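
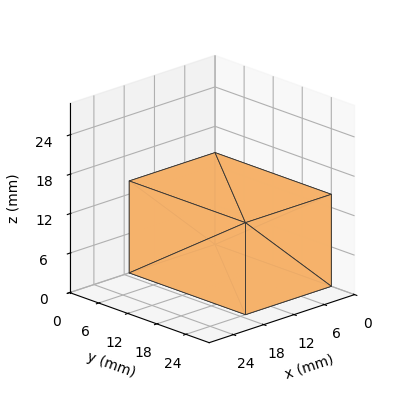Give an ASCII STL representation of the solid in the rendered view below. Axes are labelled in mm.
Reading the render: the shape is a rectangular box, roughly 17 × 24 mm footprint and 14 mm tall (dimensions read to the nearest mm from the axis ticks). For the STL, each face is triangulated and given an outward normal.

solid part
  facet normal 0.0000 0.0000 -1.0000
    outer loop
      vertex 17.0 24.0 0.0
      vertex 17.0 0.0 0.0
      vertex 0.0 0.0 0.0
    endloop
  endfacet
  facet normal 0.0000 0.0000 -1.0000
    outer loop
      vertex 0.0 24.0 0.0
      vertex 17.0 24.0 0.0
      vertex 0.0 0.0 0.0
    endloop
  endfacet
  facet normal 0.0000 0.0000 1.0000
    outer loop
      vertex 0.0 0.0 14.0
      vertex 17.0 0.0 14.0
      vertex 17.0 24.0 14.0
    endloop
  endfacet
  facet normal 0.0000 0.0000 1.0000
    outer loop
      vertex 0.0 0.0 14.0
      vertex 17.0 24.0 14.0
      vertex 0.0 24.0 14.0
    endloop
  endfacet
  facet normal 0.0000 -1.0000 0.0000
    outer loop
      vertex 0.0 0.0 0.0
      vertex 17.0 0.0 0.0
      vertex 17.0 0.0 14.0
    endloop
  endfacet
  facet normal 0.0000 -1.0000 0.0000
    outer loop
      vertex 0.0 0.0 0.0
      vertex 17.0 0.0 14.0
      vertex 0.0 0.0 14.0
    endloop
  endfacet
  facet normal 0.0000 1.0000 0.0000
    outer loop
      vertex 17.0 24.0 14.0
      vertex 17.0 24.0 0.0
      vertex 0.0 24.0 0.0
    endloop
  endfacet
  facet normal 0.0000 1.0000 0.0000
    outer loop
      vertex 0.0 24.0 14.0
      vertex 17.0 24.0 14.0
      vertex 0.0 24.0 0.0
    endloop
  endfacet
  facet normal -1.0000 0.0000 0.0000
    outer loop
      vertex 0.0 24.0 14.0
      vertex 0.0 24.0 0.0
      vertex 0.0 0.0 0.0
    endloop
  endfacet
  facet normal -1.0000 0.0000 0.0000
    outer loop
      vertex 0.0 0.0 14.0
      vertex 0.0 24.0 14.0
      vertex 0.0 0.0 0.0
    endloop
  endfacet
  facet normal 1.0000 0.0000 0.0000
    outer loop
      vertex 17.0 0.0 0.0
      vertex 17.0 24.0 0.0
      vertex 17.0 24.0 14.0
    endloop
  endfacet
  facet normal 1.0000 0.0000 0.0000
    outer loop
      vertex 17.0 0.0 0.0
      vertex 17.0 24.0 14.0
      vertex 17.0 0.0 14.0
    endloop
  endfacet
endsolid part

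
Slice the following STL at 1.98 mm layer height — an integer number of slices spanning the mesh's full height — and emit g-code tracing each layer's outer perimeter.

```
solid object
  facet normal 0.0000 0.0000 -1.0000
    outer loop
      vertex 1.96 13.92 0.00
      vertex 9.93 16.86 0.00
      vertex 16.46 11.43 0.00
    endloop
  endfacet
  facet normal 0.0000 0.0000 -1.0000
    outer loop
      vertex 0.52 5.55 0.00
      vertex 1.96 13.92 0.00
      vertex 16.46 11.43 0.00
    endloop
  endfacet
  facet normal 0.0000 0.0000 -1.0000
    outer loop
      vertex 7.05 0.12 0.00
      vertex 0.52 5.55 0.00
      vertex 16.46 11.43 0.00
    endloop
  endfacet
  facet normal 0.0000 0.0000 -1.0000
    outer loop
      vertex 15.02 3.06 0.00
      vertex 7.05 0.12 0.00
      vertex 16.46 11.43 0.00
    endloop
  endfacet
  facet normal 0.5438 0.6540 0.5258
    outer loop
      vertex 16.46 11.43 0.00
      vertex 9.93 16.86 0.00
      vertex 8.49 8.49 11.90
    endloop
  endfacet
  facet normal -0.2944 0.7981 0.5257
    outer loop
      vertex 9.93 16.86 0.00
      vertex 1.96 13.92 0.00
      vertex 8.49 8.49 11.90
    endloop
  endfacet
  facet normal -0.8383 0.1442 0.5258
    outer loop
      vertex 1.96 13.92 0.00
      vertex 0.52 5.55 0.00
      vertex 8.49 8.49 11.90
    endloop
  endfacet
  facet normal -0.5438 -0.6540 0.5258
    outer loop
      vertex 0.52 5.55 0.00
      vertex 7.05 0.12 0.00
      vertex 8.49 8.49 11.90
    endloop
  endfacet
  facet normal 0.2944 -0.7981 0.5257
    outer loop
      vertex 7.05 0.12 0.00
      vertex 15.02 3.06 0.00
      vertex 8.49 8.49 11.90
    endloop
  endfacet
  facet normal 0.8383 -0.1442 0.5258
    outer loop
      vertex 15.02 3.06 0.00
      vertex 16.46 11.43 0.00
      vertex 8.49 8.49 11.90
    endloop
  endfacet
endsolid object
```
; perimeter-only toolpath
G21 ; units = mm
G90 ; absolute positioning
G28 ; home
; layer 1
G0 Z1.98
G0 X15.13 Y10.94
G1 X9.69 Y15.46
G1 X3.05 Y13.01
G1 X1.85 Y6.04
G1 X7.29 Y1.51
G1 X13.93 Y3.96
G1 X15.13 Y10.94
; layer 2
G0 Z3.97
G0 X13.80 Y10.45
G1 X9.45 Y14.07
G1 X4.14 Y12.11
G1 X3.18 Y6.53
G1 X7.53 Y2.91
G1 X12.84 Y4.87
G1 X13.80 Y10.45
; layer 3
G0 Z5.95
G0 X12.48 Y9.96
G1 X9.21 Y12.68
G1 X5.22 Y11.21
G1 X4.50 Y7.02
G1 X7.77 Y4.30
G1 X11.75 Y5.78
G1 X12.48 Y9.96
; layer 4
G0 Z7.93
G0 X11.15 Y9.47
G1 X8.97 Y11.28
G1 X6.31 Y10.30
G1 X5.83 Y7.51
G1 X8.01 Y5.70
G1 X10.67 Y6.68
G1 X11.15 Y9.47
; layer 5
G0 Z9.92
G0 X9.82 Y8.98
G1 X8.73 Y9.88
G1 X7.40 Y9.39
G1 X7.16 Y8.00
G1 X8.25 Y7.09
G1 X9.58 Y7.58
G1 X9.82 Y8.98
M2 ; end

The solid is a regular 6-sided pyramid, base circumscribed radius ≈ 8.49 mm, apex at z ≈ 11.9 mm. Slicing at Δz = 1.98 mm — 6 equal slices spanning the solid's height, so layer i sits at z = i·h/6 — gives 5 non-empty perimeters. Each is a 6-segment closed polygon; G0 lifts to the layer z and rapids to the start vertex, then G1 traces the edges. The cross-section shrinks linearly with z (the slice at the apex is degenerate and omitted).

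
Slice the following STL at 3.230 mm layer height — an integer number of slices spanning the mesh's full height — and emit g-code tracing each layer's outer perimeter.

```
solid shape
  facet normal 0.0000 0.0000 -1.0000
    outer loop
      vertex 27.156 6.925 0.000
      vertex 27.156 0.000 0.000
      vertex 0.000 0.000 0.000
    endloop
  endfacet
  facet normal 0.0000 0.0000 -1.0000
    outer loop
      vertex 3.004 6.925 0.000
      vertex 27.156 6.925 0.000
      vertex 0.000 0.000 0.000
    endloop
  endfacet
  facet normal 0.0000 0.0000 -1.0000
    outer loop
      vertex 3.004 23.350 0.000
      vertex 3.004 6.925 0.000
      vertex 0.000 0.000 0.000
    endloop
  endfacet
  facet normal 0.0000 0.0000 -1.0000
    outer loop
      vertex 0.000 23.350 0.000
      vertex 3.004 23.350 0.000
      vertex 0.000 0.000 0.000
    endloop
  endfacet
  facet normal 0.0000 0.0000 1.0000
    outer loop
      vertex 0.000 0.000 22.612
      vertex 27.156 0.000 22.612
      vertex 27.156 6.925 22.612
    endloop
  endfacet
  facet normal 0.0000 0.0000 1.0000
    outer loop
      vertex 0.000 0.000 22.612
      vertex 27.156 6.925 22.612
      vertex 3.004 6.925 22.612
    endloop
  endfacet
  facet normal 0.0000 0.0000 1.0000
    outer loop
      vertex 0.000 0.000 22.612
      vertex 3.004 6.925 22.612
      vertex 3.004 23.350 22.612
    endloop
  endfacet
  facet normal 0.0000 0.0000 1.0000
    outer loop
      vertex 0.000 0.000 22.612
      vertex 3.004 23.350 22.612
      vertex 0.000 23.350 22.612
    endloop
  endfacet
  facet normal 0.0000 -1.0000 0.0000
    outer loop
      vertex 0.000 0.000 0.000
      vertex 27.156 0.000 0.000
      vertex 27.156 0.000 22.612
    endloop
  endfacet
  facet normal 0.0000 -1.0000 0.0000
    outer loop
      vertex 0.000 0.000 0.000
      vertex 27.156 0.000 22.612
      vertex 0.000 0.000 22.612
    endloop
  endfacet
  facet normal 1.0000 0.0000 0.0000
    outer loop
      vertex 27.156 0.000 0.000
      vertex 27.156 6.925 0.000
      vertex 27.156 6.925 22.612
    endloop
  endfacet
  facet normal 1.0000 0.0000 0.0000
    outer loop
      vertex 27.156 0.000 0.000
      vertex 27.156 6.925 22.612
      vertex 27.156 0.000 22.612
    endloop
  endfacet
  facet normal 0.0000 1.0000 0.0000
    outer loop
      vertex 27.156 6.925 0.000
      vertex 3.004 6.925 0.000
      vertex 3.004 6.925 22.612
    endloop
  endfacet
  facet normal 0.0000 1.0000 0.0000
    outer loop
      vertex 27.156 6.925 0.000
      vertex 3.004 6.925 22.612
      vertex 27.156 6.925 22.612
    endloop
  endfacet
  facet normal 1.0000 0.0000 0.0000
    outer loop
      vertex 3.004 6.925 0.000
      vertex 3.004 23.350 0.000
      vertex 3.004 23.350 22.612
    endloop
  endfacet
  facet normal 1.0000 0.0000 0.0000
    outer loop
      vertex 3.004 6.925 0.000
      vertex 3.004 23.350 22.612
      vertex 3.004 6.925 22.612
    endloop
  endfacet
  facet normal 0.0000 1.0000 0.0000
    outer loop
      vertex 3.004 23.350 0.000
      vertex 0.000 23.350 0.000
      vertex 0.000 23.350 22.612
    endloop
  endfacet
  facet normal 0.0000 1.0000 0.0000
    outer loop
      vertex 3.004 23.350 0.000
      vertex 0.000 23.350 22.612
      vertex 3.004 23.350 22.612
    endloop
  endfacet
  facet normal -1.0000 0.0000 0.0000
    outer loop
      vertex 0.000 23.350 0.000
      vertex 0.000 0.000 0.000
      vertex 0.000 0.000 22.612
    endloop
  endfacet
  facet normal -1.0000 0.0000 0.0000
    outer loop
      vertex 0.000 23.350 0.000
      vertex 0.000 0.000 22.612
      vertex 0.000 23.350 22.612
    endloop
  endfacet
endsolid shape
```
; perimeter-only toolpath
G21 ; units = mm
G90 ; absolute positioning
G28 ; home
; layer 1
G0 Z3.230
G0 X0.000 Y0.000
G1 X27.156 Y0.000
G1 X27.156 Y6.925
G1 X3.004 Y6.925
G1 X3.004 Y23.350
G1 X0.000 Y23.350
G1 X0.000 Y0.000
; layer 2
G0 Z6.461
G0 X0.000 Y0.000
G1 X27.156 Y0.000
G1 X27.156 Y6.925
G1 X3.004 Y6.925
G1 X3.004 Y23.350
G1 X0.000 Y23.350
G1 X0.000 Y0.000
; layer 3
G0 Z9.691
G0 X0.000 Y0.000
G1 X27.156 Y0.000
G1 X27.156 Y6.925
G1 X3.004 Y6.925
G1 X3.004 Y23.350
G1 X0.000 Y23.350
G1 X0.000 Y0.000
; layer 4
G0 Z12.921
G0 X0.000 Y0.000
G1 X27.156 Y0.000
G1 X27.156 Y6.925
G1 X3.004 Y6.925
G1 X3.004 Y23.350
G1 X0.000 Y23.350
G1 X0.000 Y0.000
; layer 5
G0 Z16.151
G0 X0.000 Y0.000
G1 X27.156 Y0.000
G1 X27.156 Y6.925
G1 X3.004 Y6.925
G1 X3.004 Y23.350
G1 X0.000 Y23.350
G1 X0.000 Y0.000
; layer 6
G0 Z19.382
G0 X0.000 Y0.000
G1 X27.156 Y0.000
G1 X27.156 Y6.925
G1 X3.004 Y6.925
G1 X3.004 Y23.350
G1 X0.000 Y23.350
G1 X0.000 Y0.000
; layer 7
G0 Z22.612
G0 X0.000 Y0.000
G1 X27.156 Y0.000
G1 X27.156 Y6.925
G1 X3.004 Y6.925
G1 X3.004 Y23.350
G1 X0.000 Y23.350
G1 X0.000 Y0.000
M2 ; end

The solid is an L-shaped prism: outer 27.2 × 23.4 mm, arm thicknesses ≈ 6.92 mm (horizontal) and 3 mm (vertical), extruded 22.6 mm in z. Slicing at Δz = 3.230 mm — 7 equal slices spanning the solid's height, so layer i sits at z = i·h/7 — gives 7 non-empty perimeters. Each is a 6-segment closed polygon; G0 lifts to the layer z and rapids to the start vertex, then G1 traces the edges.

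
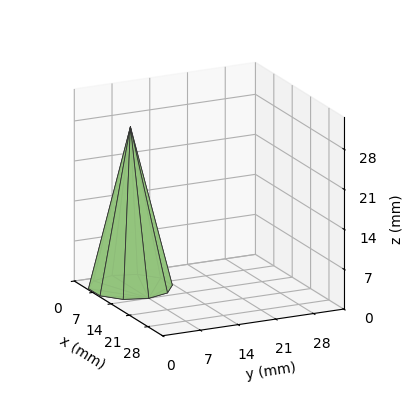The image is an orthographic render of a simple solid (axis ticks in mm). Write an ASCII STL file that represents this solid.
Reading the render: the shape is a regular 10-sided pyramid, base circumscribed radius ≈ 7 mm, apex at z ≈ 28 mm (dimensions read to the nearest mm from the axis ticks). For the STL, each face is triangulated and given an outward normal.

solid part
  facet normal 0.0000 0.0000 -1.0000
    outer loop
      vertex 9.2 13.7 0.0
      vertex 12.7 11.1 0.0
      vertex 14.0 7.0 0.0
    endloop
  endfacet
  facet normal 0.0000 0.0000 -1.0000
    outer loop
      vertex 4.8 13.7 0.0
      vertex 9.2 13.7 0.0
      vertex 14.0 7.0 0.0
    endloop
  endfacet
  facet normal 0.0000 0.0000 -1.0000
    outer loop
      vertex 1.3 11.1 0.0
      vertex 4.8 13.7 0.0
      vertex 14.0 7.0 0.0
    endloop
  endfacet
  facet normal 0.0000 0.0000 -1.0000
    outer loop
      vertex 0.0 7.0 0.0
      vertex 1.3 11.1 0.0
      vertex 14.0 7.0 0.0
    endloop
  endfacet
  facet normal 0.0000 0.0000 -1.0000
    outer loop
      vertex 1.3 2.9 0.0
      vertex 0.0 7.0 0.0
      vertex 14.0 7.0 0.0
    endloop
  endfacet
  facet normal 0.0000 0.0000 -1.0000
    outer loop
      vertex 4.8 0.3 0.0
      vertex 1.3 2.9 0.0
      vertex 14.0 7.0 0.0
    endloop
  endfacet
  facet normal 0.0000 0.0000 -1.0000
    outer loop
      vertex 9.2 0.3 0.0
      vertex 4.8 0.3 0.0
      vertex 14.0 7.0 0.0
    endloop
  endfacet
  facet normal 0.0000 0.0000 -1.0000
    outer loop
      vertex 12.7 2.9 0.0
      vertex 9.2 0.3 0.0
      vertex 14.0 7.0 0.0
    endloop
  endfacet
  facet normal 0.9273 0.2940 0.2318
    outer loop
      vertex 14.0 7.0 0.0
      vertex 12.7 11.1 0.0
      vertex 7.0 7.0 28.0
    endloop
  endfacet
  facet normal 0.5800 0.7808 0.2324
    outer loop
      vertex 12.7 11.1 0.0
      vertex 9.2 13.7 0.0
      vertex 7.0 7.0 28.0
    endloop
  endfacet
  facet normal 0.0000 0.9725 0.2327
    outer loop
      vertex 9.2 13.7 0.0
      vertex 4.8 13.7 0.0
      vertex 7.0 7.0 28.0
    endloop
  endfacet
  facet normal -0.5800 0.7808 0.2324
    outer loop
      vertex 4.8 13.7 0.0
      vertex 1.3 11.1 0.0
      vertex 7.0 7.0 28.0
    endloop
  endfacet
  facet normal -0.9273 0.2940 0.2318
    outer loop
      vertex 1.3 11.1 0.0
      vertex 0.0 7.0 0.0
      vertex 7.0 7.0 28.0
    endloop
  endfacet
  facet normal -0.9273 -0.2940 0.2318
    outer loop
      vertex 0.0 7.0 0.0
      vertex 1.3 2.9 0.0
      vertex 7.0 7.0 28.0
    endloop
  endfacet
  facet normal -0.5800 -0.7808 0.2324
    outer loop
      vertex 1.3 2.9 0.0
      vertex 4.8 0.3 0.0
      vertex 7.0 7.0 28.0
    endloop
  endfacet
  facet normal 0.0000 -0.9725 0.2327
    outer loop
      vertex 4.8 0.3 0.0
      vertex 9.2 0.3 0.0
      vertex 7.0 7.0 28.0
    endloop
  endfacet
  facet normal 0.5800 -0.7808 0.2324
    outer loop
      vertex 9.2 0.3 0.0
      vertex 12.7 2.9 0.0
      vertex 7.0 7.0 28.0
    endloop
  endfacet
  facet normal 0.9273 -0.2940 0.2318
    outer loop
      vertex 12.7 2.9 0.0
      vertex 14.0 7.0 0.0
      vertex 7.0 7.0 28.0
    endloop
  endfacet
endsolid part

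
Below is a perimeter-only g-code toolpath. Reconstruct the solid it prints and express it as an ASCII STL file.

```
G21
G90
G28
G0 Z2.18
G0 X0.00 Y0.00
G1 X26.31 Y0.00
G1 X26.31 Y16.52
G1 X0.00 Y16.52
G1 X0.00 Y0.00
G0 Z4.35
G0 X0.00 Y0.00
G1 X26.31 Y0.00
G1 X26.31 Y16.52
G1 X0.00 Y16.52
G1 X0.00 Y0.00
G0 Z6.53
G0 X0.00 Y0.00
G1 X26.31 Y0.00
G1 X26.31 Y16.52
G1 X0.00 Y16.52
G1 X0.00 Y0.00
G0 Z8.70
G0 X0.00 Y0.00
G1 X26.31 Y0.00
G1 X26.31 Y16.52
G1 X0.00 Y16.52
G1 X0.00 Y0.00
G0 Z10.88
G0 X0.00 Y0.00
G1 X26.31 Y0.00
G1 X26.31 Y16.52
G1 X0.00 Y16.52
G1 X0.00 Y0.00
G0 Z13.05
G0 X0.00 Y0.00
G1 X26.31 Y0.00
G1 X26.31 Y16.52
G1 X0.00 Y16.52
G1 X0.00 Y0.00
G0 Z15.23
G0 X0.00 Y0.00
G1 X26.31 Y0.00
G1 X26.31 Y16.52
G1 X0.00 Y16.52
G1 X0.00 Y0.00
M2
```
solid part
  facet normal 0.0000 0.0000 -1.0000
    outer loop
      vertex 26.31 16.52 0.00
      vertex 26.31 0.00 0.00
      vertex 0.00 0.00 0.00
    endloop
  endfacet
  facet normal 0.0000 0.0000 -1.0000
    outer loop
      vertex 0.00 16.52 0.00
      vertex 26.31 16.52 0.00
      vertex 0.00 0.00 0.00
    endloop
  endfacet
  facet normal 0.0000 0.0000 1.0000
    outer loop
      vertex 0.00 0.00 15.23
      vertex 26.31 0.00 15.23
      vertex 26.31 16.52 15.23
    endloop
  endfacet
  facet normal 0.0000 0.0000 1.0000
    outer loop
      vertex 0.00 0.00 15.23
      vertex 26.31 16.52 15.23
      vertex 0.00 16.52 15.23
    endloop
  endfacet
  facet normal 0.0000 -1.0000 0.0000
    outer loop
      vertex 0.00 0.00 0.00
      vertex 26.31 0.00 0.00
      vertex 26.31 0.00 15.23
    endloop
  endfacet
  facet normal 0.0000 -1.0000 0.0000
    outer loop
      vertex 0.00 0.00 0.00
      vertex 26.31 0.00 15.23
      vertex 0.00 0.00 15.23
    endloop
  endfacet
  facet normal 0.0000 1.0000 0.0000
    outer loop
      vertex 26.31 16.52 15.23
      vertex 26.31 16.52 0.00
      vertex 0.00 16.52 0.00
    endloop
  endfacet
  facet normal 0.0000 1.0000 0.0000
    outer loop
      vertex 0.00 16.52 15.23
      vertex 26.31 16.52 15.23
      vertex 0.00 16.52 0.00
    endloop
  endfacet
  facet normal -1.0000 0.0000 0.0000
    outer loop
      vertex 0.00 16.52 15.23
      vertex 0.00 16.52 0.00
      vertex 0.00 0.00 0.00
    endloop
  endfacet
  facet normal -1.0000 0.0000 0.0000
    outer loop
      vertex 0.00 0.00 15.23
      vertex 0.00 16.52 15.23
      vertex 0.00 0.00 0.00
    endloop
  endfacet
  facet normal 1.0000 0.0000 0.0000
    outer loop
      vertex 26.31 0.00 0.00
      vertex 26.31 16.52 0.00
      vertex 26.31 16.52 15.23
    endloop
  endfacet
  facet normal 1.0000 0.0000 0.0000
    outer loop
      vertex 26.31 0.00 0.00
      vertex 26.31 16.52 15.23
      vertex 26.31 0.00 15.23
    endloop
  endfacet
endsolid part

The G0 Z moves step by Δz≈2.18 mm. Every layer's G1 loop is the same polygon, so the solid is a straight extrusion of it from z=0 to z≈15.2. Closing with flat bottom and top caps and triangulating gives 12 facets — a rectangular box, roughly 26.3 × 16.5 mm footprint and 15.2 mm tall.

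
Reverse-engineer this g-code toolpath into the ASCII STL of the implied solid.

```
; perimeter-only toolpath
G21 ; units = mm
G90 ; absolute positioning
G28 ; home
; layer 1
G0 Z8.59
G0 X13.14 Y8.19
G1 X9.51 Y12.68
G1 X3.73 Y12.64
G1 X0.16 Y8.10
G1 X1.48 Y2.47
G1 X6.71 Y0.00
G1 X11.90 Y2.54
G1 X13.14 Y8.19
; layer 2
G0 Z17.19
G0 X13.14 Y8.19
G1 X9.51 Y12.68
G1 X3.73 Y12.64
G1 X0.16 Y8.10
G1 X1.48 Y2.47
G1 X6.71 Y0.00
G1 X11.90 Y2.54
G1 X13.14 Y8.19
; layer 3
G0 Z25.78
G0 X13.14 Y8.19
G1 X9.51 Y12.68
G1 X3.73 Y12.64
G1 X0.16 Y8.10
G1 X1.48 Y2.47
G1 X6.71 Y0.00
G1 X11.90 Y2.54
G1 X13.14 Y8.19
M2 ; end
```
solid part
  facet normal 0.0000 0.0000 -1.0000
    outer loop
      vertex 3.73 12.64 0.00
      vertex 9.51 12.68 0.00
      vertex 13.14 8.19 0.00
    endloop
  endfacet
  facet normal 0.0000 0.0000 -1.0000
    outer loop
      vertex 0.16 8.10 0.00
      vertex 3.73 12.64 0.00
      vertex 13.14 8.19 0.00
    endloop
  endfacet
  facet normal 0.0000 0.0000 -1.0000
    outer loop
      vertex 1.48 2.47 0.00
      vertex 0.16 8.10 0.00
      vertex 13.14 8.19 0.00
    endloop
  endfacet
  facet normal 0.0000 0.0000 -1.0000
    outer loop
      vertex 6.71 0.00 0.00
      vertex 1.48 2.47 0.00
      vertex 13.14 8.19 0.00
    endloop
  endfacet
  facet normal 0.0000 0.0000 -1.0000
    outer loop
      vertex 11.90 2.54 0.00
      vertex 6.71 0.00 0.00
      vertex 13.14 8.19 0.00
    endloop
  endfacet
  facet normal 0.0000 0.0000 1.0000
    outer loop
      vertex 13.14 8.19 25.78
      vertex 9.51 12.68 25.78
      vertex 3.73 12.64 25.78
    endloop
  endfacet
  facet normal 0.0000 0.0000 1.0000
    outer loop
      vertex 13.14 8.19 25.78
      vertex 3.73 12.64 25.78
      vertex 0.16 8.10 25.78
    endloop
  endfacet
  facet normal 0.0000 0.0000 1.0000
    outer loop
      vertex 13.14 8.19 25.78
      vertex 0.16 8.10 25.78
      vertex 1.48 2.47 25.78
    endloop
  endfacet
  facet normal 0.0000 0.0000 1.0000
    outer loop
      vertex 13.14 8.19 25.78
      vertex 1.48 2.47 25.78
      vertex 6.71 0.00 25.78
    endloop
  endfacet
  facet normal 0.0000 0.0000 1.0000
    outer loop
      vertex 13.14 8.19 25.78
      vertex 6.71 0.00 25.78
      vertex 11.90 2.54 25.78
    endloop
  endfacet
  facet normal 0.7776 0.6287 0.0000
    outer loop
      vertex 13.14 8.19 0.00
      vertex 9.51 12.68 0.00
      vertex 9.51 12.68 25.78
    endloop
  endfacet
  facet normal 0.7776 0.6287 0.0000
    outer loop
      vertex 13.14 8.19 0.00
      vertex 9.51 12.68 25.78
      vertex 13.14 8.19 25.78
    endloop
  endfacet
  facet normal -0.0069 1.0000 0.0000
    outer loop
      vertex 9.51 12.68 0.00
      vertex 3.73 12.64 0.00
      vertex 3.73 12.64 25.78
    endloop
  endfacet
  facet normal -0.0069 1.0000 0.0000
    outer loop
      vertex 9.51 12.68 0.00
      vertex 3.73 12.64 25.78
      vertex 9.51 12.68 25.78
    endloop
  endfacet
  facet normal -0.7861 0.6181 0.0000
    outer loop
      vertex 3.73 12.64 0.00
      vertex 0.16 8.10 0.00
      vertex 0.16 8.10 25.78
    endloop
  endfacet
  facet normal -0.7861 0.6181 0.0000
    outer loop
      vertex 3.73 12.64 0.00
      vertex 0.16 8.10 25.78
      vertex 3.73 12.64 25.78
    endloop
  endfacet
  facet normal -0.9736 -0.2283 0.0000
    outer loop
      vertex 0.16 8.10 0.00
      vertex 1.48 2.47 0.00
      vertex 1.48 2.47 25.78
    endloop
  endfacet
  facet normal -0.9736 -0.2283 0.0000
    outer loop
      vertex 0.16 8.10 0.00
      vertex 1.48 2.47 25.78
      vertex 0.16 8.10 25.78
    endloop
  endfacet
  facet normal -0.4270 -0.9042 0.0000
    outer loop
      vertex 1.48 2.47 0.00
      vertex 6.71 0.00 0.00
      vertex 6.71 0.00 25.78
    endloop
  endfacet
  facet normal -0.4270 -0.9042 0.0000
    outer loop
      vertex 1.48 2.47 0.00
      vertex 6.71 0.00 25.78
      vertex 1.48 2.47 25.78
    endloop
  endfacet
  facet normal 0.4396 -0.8982 0.0000
    outer loop
      vertex 6.71 0.00 0.00
      vertex 11.90 2.54 0.00
      vertex 11.90 2.54 25.78
    endloop
  endfacet
  facet normal 0.4396 -0.8982 0.0000
    outer loop
      vertex 6.71 0.00 0.00
      vertex 11.90 2.54 25.78
      vertex 6.71 0.00 25.78
    endloop
  endfacet
  facet normal 0.9768 -0.2144 0.0000
    outer loop
      vertex 11.90 2.54 0.00
      vertex 13.14 8.19 0.00
      vertex 13.14 8.19 25.78
    endloop
  endfacet
  facet normal 0.9768 -0.2144 0.0000
    outer loop
      vertex 11.90 2.54 0.00
      vertex 13.14 8.19 25.78
      vertex 11.90 2.54 25.78
    endloop
  endfacet
endsolid part

The G0 Z moves step by Δz≈8.59 mm. Every layer's G1 loop is the same polygon, so the solid is a straight extrusion of it from z=0 to z≈25.8. Closing with flat bottom and top caps and triangulating gives 24 facets — a regular 7-sided prism (a cylinder approximated with 7 flat sides), circumscribed radius ≈ 6.66 mm, height ≈ 25.8 mm.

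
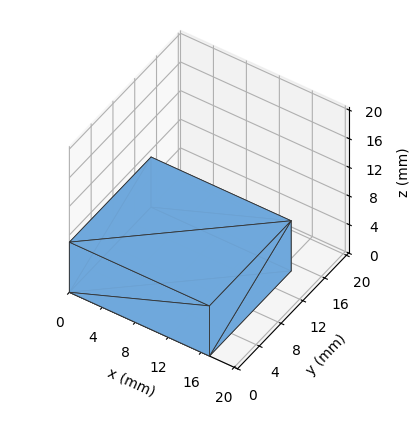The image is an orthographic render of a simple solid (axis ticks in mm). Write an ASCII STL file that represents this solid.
Reading the render: the shape is a rectangular box, roughly 17 × 15 mm footprint and 7 mm tall (dimensions read to the nearest mm from the axis ticks). For the STL, each face is triangulated and given an outward normal.

solid part
  facet normal 0.0000 0.0000 -1.0000
    outer loop
      vertex 17.000 15.000 0.000
      vertex 17.000 0.000 0.000
      vertex 0.000 0.000 0.000
    endloop
  endfacet
  facet normal 0.0000 0.0000 -1.0000
    outer loop
      vertex 0.000 15.000 0.000
      vertex 17.000 15.000 0.000
      vertex 0.000 0.000 0.000
    endloop
  endfacet
  facet normal 0.0000 0.0000 1.0000
    outer loop
      vertex 0.000 0.000 7.000
      vertex 17.000 0.000 7.000
      vertex 17.000 15.000 7.000
    endloop
  endfacet
  facet normal 0.0000 0.0000 1.0000
    outer loop
      vertex 0.000 0.000 7.000
      vertex 17.000 15.000 7.000
      vertex 0.000 15.000 7.000
    endloop
  endfacet
  facet normal 0.0000 -1.0000 0.0000
    outer loop
      vertex 0.000 0.000 0.000
      vertex 17.000 0.000 0.000
      vertex 17.000 0.000 7.000
    endloop
  endfacet
  facet normal 0.0000 -1.0000 0.0000
    outer loop
      vertex 0.000 0.000 0.000
      vertex 17.000 0.000 7.000
      vertex 0.000 0.000 7.000
    endloop
  endfacet
  facet normal 0.0000 1.0000 0.0000
    outer loop
      vertex 17.000 15.000 7.000
      vertex 17.000 15.000 0.000
      vertex 0.000 15.000 0.000
    endloop
  endfacet
  facet normal 0.0000 1.0000 0.0000
    outer loop
      vertex 0.000 15.000 7.000
      vertex 17.000 15.000 7.000
      vertex 0.000 15.000 0.000
    endloop
  endfacet
  facet normal -1.0000 0.0000 0.0000
    outer loop
      vertex 0.000 15.000 7.000
      vertex 0.000 15.000 0.000
      vertex 0.000 0.000 0.000
    endloop
  endfacet
  facet normal -1.0000 0.0000 0.0000
    outer loop
      vertex 0.000 0.000 7.000
      vertex 0.000 15.000 7.000
      vertex 0.000 0.000 0.000
    endloop
  endfacet
  facet normal 1.0000 0.0000 0.0000
    outer loop
      vertex 17.000 0.000 0.000
      vertex 17.000 15.000 0.000
      vertex 17.000 15.000 7.000
    endloop
  endfacet
  facet normal 1.0000 0.0000 0.0000
    outer loop
      vertex 17.000 0.000 0.000
      vertex 17.000 15.000 7.000
      vertex 17.000 0.000 7.000
    endloop
  endfacet
endsolid part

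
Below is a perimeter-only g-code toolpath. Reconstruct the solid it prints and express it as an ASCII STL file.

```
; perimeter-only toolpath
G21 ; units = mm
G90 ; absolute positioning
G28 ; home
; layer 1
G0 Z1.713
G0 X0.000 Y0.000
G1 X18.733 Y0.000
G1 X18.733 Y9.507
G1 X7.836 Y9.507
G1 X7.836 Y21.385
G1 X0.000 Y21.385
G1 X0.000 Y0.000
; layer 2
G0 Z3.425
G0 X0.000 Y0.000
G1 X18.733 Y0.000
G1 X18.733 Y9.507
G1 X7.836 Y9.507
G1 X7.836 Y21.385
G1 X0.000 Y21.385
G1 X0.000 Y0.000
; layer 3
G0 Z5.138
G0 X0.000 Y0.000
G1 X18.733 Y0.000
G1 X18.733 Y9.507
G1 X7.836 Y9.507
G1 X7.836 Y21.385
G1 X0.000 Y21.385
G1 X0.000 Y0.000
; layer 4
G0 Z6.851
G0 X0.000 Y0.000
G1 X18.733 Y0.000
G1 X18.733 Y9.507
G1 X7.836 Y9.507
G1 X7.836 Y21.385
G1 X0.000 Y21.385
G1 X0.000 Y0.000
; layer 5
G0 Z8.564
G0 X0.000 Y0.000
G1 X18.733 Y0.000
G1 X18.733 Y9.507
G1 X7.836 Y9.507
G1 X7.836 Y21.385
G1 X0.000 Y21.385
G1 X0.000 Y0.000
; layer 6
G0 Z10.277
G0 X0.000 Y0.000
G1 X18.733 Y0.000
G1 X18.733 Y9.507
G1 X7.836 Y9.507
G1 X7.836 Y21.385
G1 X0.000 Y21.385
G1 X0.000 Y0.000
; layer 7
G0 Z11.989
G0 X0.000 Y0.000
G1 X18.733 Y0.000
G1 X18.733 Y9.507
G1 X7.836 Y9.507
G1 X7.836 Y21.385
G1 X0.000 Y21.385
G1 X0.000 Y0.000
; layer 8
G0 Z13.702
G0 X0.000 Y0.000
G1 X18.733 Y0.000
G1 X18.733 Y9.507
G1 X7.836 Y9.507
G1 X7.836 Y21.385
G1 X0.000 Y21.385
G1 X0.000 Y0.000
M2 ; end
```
solid part
  facet normal 0.0000 0.0000 -1.0000
    outer loop
      vertex 18.733 9.507 0.000
      vertex 18.733 0.000 0.000
      vertex 0.000 0.000 0.000
    endloop
  endfacet
  facet normal 0.0000 0.0000 -1.0000
    outer loop
      vertex 7.836 9.507 0.000
      vertex 18.733 9.507 0.000
      vertex 0.000 0.000 0.000
    endloop
  endfacet
  facet normal 0.0000 0.0000 -1.0000
    outer loop
      vertex 7.836 21.385 0.000
      vertex 7.836 9.507 0.000
      vertex 0.000 0.000 0.000
    endloop
  endfacet
  facet normal 0.0000 0.0000 -1.0000
    outer loop
      vertex 0.000 21.385 0.000
      vertex 7.836 21.385 0.000
      vertex 0.000 0.000 0.000
    endloop
  endfacet
  facet normal 0.0000 0.0000 1.0000
    outer loop
      vertex 0.000 0.000 13.702
      vertex 18.733 0.000 13.702
      vertex 18.733 9.507 13.702
    endloop
  endfacet
  facet normal 0.0000 0.0000 1.0000
    outer loop
      vertex 0.000 0.000 13.702
      vertex 18.733 9.507 13.702
      vertex 7.836 9.507 13.702
    endloop
  endfacet
  facet normal 0.0000 0.0000 1.0000
    outer loop
      vertex 0.000 0.000 13.702
      vertex 7.836 9.507 13.702
      vertex 7.836 21.385 13.702
    endloop
  endfacet
  facet normal 0.0000 0.0000 1.0000
    outer loop
      vertex 0.000 0.000 13.702
      vertex 7.836 21.385 13.702
      vertex 0.000 21.385 13.702
    endloop
  endfacet
  facet normal 0.0000 -1.0000 0.0000
    outer loop
      vertex 0.000 0.000 0.000
      vertex 18.733 0.000 0.000
      vertex 18.733 0.000 13.702
    endloop
  endfacet
  facet normal 0.0000 -1.0000 0.0000
    outer loop
      vertex 0.000 0.000 0.000
      vertex 18.733 0.000 13.702
      vertex 0.000 0.000 13.702
    endloop
  endfacet
  facet normal 1.0000 0.0000 0.0000
    outer loop
      vertex 18.733 0.000 0.000
      vertex 18.733 9.507 0.000
      vertex 18.733 9.507 13.702
    endloop
  endfacet
  facet normal 1.0000 0.0000 0.0000
    outer loop
      vertex 18.733 0.000 0.000
      vertex 18.733 9.507 13.702
      vertex 18.733 0.000 13.702
    endloop
  endfacet
  facet normal 0.0000 1.0000 0.0000
    outer loop
      vertex 18.733 9.507 0.000
      vertex 7.836 9.507 0.000
      vertex 7.836 9.507 13.702
    endloop
  endfacet
  facet normal 0.0000 1.0000 0.0000
    outer loop
      vertex 18.733 9.507 0.000
      vertex 7.836 9.507 13.702
      vertex 18.733 9.507 13.702
    endloop
  endfacet
  facet normal 1.0000 0.0000 0.0000
    outer loop
      vertex 7.836 9.507 0.000
      vertex 7.836 21.385 0.000
      vertex 7.836 21.385 13.702
    endloop
  endfacet
  facet normal 1.0000 0.0000 0.0000
    outer loop
      vertex 7.836 9.507 0.000
      vertex 7.836 21.385 13.702
      vertex 7.836 9.507 13.702
    endloop
  endfacet
  facet normal 0.0000 1.0000 0.0000
    outer loop
      vertex 7.836 21.385 0.000
      vertex 0.000 21.385 0.000
      vertex 0.000 21.385 13.702
    endloop
  endfacet
  facet normal 0.0000 1.0000 0.0000
    outer loop
      vertex 7.836 21.385 0.000
      vertex 0.000 21.385 13.702
      vertex 7.836 21.385 13.702
    endloop
  endfacet
  facet normal -1.0000 0.0000 0.0000
    outer loop
      vertex 0.000 21.385 0.000
      vertex 0.000 0.000 0.000
      vertex 0.000 0.000 13.702
    endloop
  endfacet
  facet normal -1.0000 0.0000 0.0000
    outer loop
      vertex 0.000 21.385 0.000
      vertex 0.000 0.000 13.702
      vertex 0.000 21.385 13.702
    endloop
  endfacet
endsolid part

The G0 Z moves step by Δz≈1.713 mm. Every layer's G1 loop is the same polygon, so the solid is a straight extrusion of it from z=0 to z≈13.7. Closing with flat bottom and top caps and triangulating gives 20 facets — an L-shaped prism: outer 18.7 × 21.4 mm, arm thicknesses ≈ 9.51 mm (horizontal) and 7.84 mm (vertical), extruded 13.7 mm in z.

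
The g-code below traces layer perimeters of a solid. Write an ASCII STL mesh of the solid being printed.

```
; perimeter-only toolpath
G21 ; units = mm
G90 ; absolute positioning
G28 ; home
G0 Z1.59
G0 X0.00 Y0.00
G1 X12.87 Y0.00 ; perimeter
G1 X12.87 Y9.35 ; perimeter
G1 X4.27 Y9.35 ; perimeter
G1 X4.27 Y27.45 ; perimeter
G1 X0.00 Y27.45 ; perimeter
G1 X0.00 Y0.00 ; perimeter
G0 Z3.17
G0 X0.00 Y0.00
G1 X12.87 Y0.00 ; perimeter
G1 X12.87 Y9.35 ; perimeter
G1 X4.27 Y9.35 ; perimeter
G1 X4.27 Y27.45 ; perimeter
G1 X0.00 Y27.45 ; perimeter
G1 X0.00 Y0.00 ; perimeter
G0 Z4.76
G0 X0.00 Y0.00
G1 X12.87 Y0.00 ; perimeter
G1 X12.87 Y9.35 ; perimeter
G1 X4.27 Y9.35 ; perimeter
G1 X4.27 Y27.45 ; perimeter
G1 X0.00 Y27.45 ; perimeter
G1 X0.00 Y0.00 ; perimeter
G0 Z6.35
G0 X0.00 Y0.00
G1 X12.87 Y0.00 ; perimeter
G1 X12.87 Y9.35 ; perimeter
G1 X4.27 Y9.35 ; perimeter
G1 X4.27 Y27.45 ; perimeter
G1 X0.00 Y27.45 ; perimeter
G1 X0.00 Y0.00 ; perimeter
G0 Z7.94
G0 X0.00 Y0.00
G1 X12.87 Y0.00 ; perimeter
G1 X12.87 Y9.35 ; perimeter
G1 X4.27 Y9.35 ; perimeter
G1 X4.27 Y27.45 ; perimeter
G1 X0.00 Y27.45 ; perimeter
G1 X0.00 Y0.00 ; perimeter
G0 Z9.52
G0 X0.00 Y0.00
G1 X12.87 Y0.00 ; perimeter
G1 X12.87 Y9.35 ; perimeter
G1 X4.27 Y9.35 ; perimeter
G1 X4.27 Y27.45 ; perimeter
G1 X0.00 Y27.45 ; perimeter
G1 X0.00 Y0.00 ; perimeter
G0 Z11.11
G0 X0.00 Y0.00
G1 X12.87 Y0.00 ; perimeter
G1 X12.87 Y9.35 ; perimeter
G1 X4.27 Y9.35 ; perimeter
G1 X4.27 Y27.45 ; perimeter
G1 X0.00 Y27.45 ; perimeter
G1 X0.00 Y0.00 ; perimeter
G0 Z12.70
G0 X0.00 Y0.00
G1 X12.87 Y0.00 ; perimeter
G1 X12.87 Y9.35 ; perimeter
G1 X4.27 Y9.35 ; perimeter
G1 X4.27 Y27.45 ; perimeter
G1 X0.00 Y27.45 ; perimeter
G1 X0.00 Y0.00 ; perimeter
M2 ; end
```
solid part
  facet normal 0.0000 0.0000 -1.0000
    outer loop
      vertex 12.87 9.35 0.00
      vertex 12.87 0.00 0.00
      vertex 0.00 0.00 0.00
    endloop
  endfacet
  facet normal 0.0000 0.0000 -1.0000
    outer loop
      vertex 4.27 9.35 0.00
      vertex 12.87 9.35 0.00
      vertex 0.00 0.00 0.00
    endloop
  endfacet
  facet normal 0.0000 0.0000 -1.0000
    outer loop
      vertex 4.27 27.45 0.00
      vertex 4.27 9.35 0.00
      vertex 0.00 0.00 0.00
    endloop
  endfacet
  facet normal 0.0000 0.0000 -1.0000
    outer loop
      vertex 0.00 27.45 0.00
      vertex 4.27 27.45 0.00
      vertex 0.00 0.00 0.00
    endloop
  endfacet
  facet normal 0.0000 0.0000 1.0000
    outer loop
      vertex 0.00 0.00 12.70
      vertex 12.87 0.00 12.70
      vertex 12.87 9.35 12.70
    endloop
  endfacet
  facet normal 0.0000 0.0000 1.0000
    outer loop
      vertex 0.00 0.00 12.70
      vertex 12.87 9.35 12.70
      vertex 4.27 9.35 12.70
    endloop
  endfacet
  facet normal 0.0000 0.0000 1.0000
    outer loop
      vertex 0.00 0.00 12.70
      vertex 4.27 9.35 12.70
      vertex 4.27 27.45 12.70
    endloop
  endfacet
  facet normal 0.0000 0.0000 1.0000
    outer loop
      vertex 0.00 0.00 12.70
      vertex 4.27 27.45 12.70
      vertex 0.00 27.45 12.70
    endloop
  endfacet
  facet normal 0.0000 -1.0000 0.0000
    outer loop
      vertex 0.00 0.00 0.00
      vertex 12.87 0.00 0.00
      vertex 12.87 0.00 12.70
    endloop
  endfacet
  facet normal 0.0000 -1.0000 0.0000
    outer loop
      vertex 0.00 0.00 0.00
      vertex 12.87 0.00 12.70
      vertex 0.00 0.00 12.70
    endloop
  endfacet
  facet normal 1.0000 0.0000 0.0000
    outer loop
      vertex 12.87 0.00 0.00
      vertex 12.87 9.35 0.00
      vertex 12.87 9.35 12.70
    endloop
  endfacet
  facet normal 1.0000 0.0000 0.0000
    outer loop
      vertex 12.87 0.00 0.00
      vertex 12.87 9.35 12.70
      vertex 12.87 0.00 12.70
    endloop
  endfacet
  facet normal 0.0000 1.0000 0.0000
    outer loop
      vertex 12.87 9.35 0.00
      vertex 4.27 9.35 0.00
      vertex 4.27 9.35 12.70
    endloop
  endfacet
  facet normal 0.0000 1.0000 0.0000
    outer loop
      vertex 12.87 9.35 0.00
      vertex 4.27 9.35 12.70
      vertex 12.87 9.35 12.70
    endloop
  endfacet
  facet normal 1.0000 0.0000 0.0000
    outer loop
      vertex 4.27 9.35 0.00
      vertex 4.27 27.45 0.00
      vertex 4.27 27.45 12.70
    endloop
  endfacet
  facet normal 1.0000 0.0000 0.0000
    outer loop
      vertex 4.27 9.35 0.00
      vertex 4.27 27.45 12.70
      vertex 4.27 9.35 12.70
    endloop
  endfacet
  facet normal 0.0000 1.0000 0.0000
    outer loop
      vertex 4.27 27.45 0.00
      vertex 0.00 27.45 0.00
      vertex 0.00 27.45 12.70
    endloop
  endfacet
  facet normal 0.0000 1.0000 0.0000
    outer loop
      vertex 4.27 27.45 0.00
      vertex 0.00 27.45 12.70
      vertex 4.27 27.45 12.70
    endloop
  endfacet
  facet normal -1.0000 0.0000 0.0000
    outer loop
      vertex 0.00 27.45 0.00
      vertex 0.00 0.00 0.00
      vertex 0.00 0.00 12.70
    endloop
  endfacet
  facet normal -1.0000 0.0000 0.0000
    outer loop
      vertex 0.00 27.45 0.00
      vertex 0.00 0.00 12.70
      vertex 0.00 27.45 12.70
    endloop
  endfacet
endsolid part

The G0 Z moves step by Δz≈1.59 mm. Every layer's G1 loop is the same polygon, so the solid is a straight extrusion of it from z=0 to z≈12.7. Closing with flat bottom and top caps and triangulating gives 20 facets — an L-shaped prism: outer 12.9 × 27.4 mm, arm thicknesses ≈ 9.35 mm (horizontal) and 4.27 mm (vertical), extruded 12.7 mm in z.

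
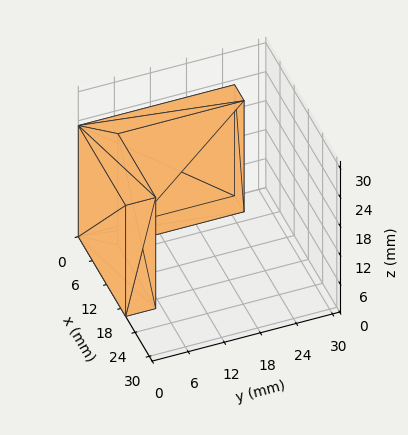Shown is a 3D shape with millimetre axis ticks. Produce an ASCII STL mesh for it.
Reading the render: the shape is an L-shaped prism: outer 20 × 26 mm, arm thicknesses ≈ 5 mm (horizontal) and 4 mm (vertical), extruded 23 mm in z (dimensions read to the nearest mm from the axis ticks). For the STL, each face is triangulated and given an outward normal.

solid part
  facet normal 0.0000 0.0000 -1.0000
    outer loop
      vertex 20.0 5.0 0.0
      vertex 20.0 0.0 0.0
      vertex 0.0 0.0 0.0
    endloop
  endfacet
  facet normal 0.0000 0.0000 -1.0000
    outer loop
      vertex 4.0 5.0 0.0
      vertex 20.0 5.0 0.0
      vertex 0.0 0.0 0.0
    endloop
  endfacet
  facet normal 0.0000 0.0000 -1.0000
    outer loop
      vertex 4.0 26.0 0.0
      vertex 4.0 5.0 0.0
      vertex 0.0 0.0 0.0
    endloop
  endfacet
  facet normal 0.0000 0.0000 -1.0000
    outer loop
      vertex 0.0 26.0 0.0
      vertex 4.0 26.0 0.0
      vertex 0.0 0.0 0.0
    endloop
  endfacet
  facet normal 0.0000 0.0000 1.0000
    outer loop
      vertex 0.0 0.0 23.0
      vertex 20.0 0.0 23.0
      vertex 20.0 5.0 23.0
    endloop
  endfacet
  facet normal 0.0000 0.0000 1.0000
    outer loop
      vertex 0.0 0.0 23.0
      vertex 20.0 5.0 23.0
      vertex 4.0 5.0 23.0
    endloop
  endfacet
  facet normal 0.0000 0.0000 1.0000
    outer loop
      vertex 0.0 0.0 23.0
      vertex 4.0 5.0 23.0
      vertex 4.0 26.0 23.0
    endloop
  endfacet
  facet normal 0.0000 0.0000 1.0000
    outer loop
      vertex 0.0 0.0 23.0
      vertex 4.0 26.0 23.0
      vertex 0.0 26.0 23.0
    endloop
  endfacet
  facet normal 0.0000 -1.0000 0.0000
    outer loop
      vertex 0.0 0.0 0.0
      vertex 20.0 0.0 0.0
      vertex 20.0 0.0 23.0
    endloop
  endfacet
  facet normal 0.0000 -1.0000 0.0000
    outer loop
      vertex 0.0 0.0 0.0
      vertex 20.0 0.0 23.0
      vertex 0.0 0.0 23.0
    endloop
  endfacet
  facet normal 1.0000 0.0000 0.0000
    outer loop
      vertex 20.0 0.0 0.0
      vertex 20.0 5.0 0.0
      vertex 20.0 5.0 23.0
    endloop
  endfacet
  facet normal 1.0000 0.0000 0.0000
    outer loop
      vertex 20.0 0.0 0.0
      vertex 20.0 5.0 23.0
      vertex 20.0 0.0 23.0
    endloop
  endfacet
  facet normal 0.0000 1.0000 0.0000
    outer loop
      vertex 20.0 5.0 0.0
      vertex 4.0 5.0 0.0
      vertex 4.0 5.0 23.0
    endloop
  endfacet
  facet normal 0.0000 1.0000 0.0000
    outer loop
      vertex 20.0 5.0 0.0
      vertex 4.0 5.0 23.0
      vertex 20.0 5.0 23.0
    endloop
  endfacet
  facet normal 1.0000 0.0000 0.0000
    outer loop
      vertex 4.0 5.0 0.0
      vertex 4.0 26.0 0.0
      vertex 4.0 26.0 23.0
    endloop
  endfacet
  facet normal 1.0000 0.0000 0.0000
    outer loop
      vertex 4.0 5.0 0.0
      vertex 4.0 26.0 23.0
      vertex 4.0 5.0 23.0
    endloop
  endfacet
  facet normal 0.0000 1.0000 0.0000
    outer loop
      vertex 4.0 26.0 0.0
      vertex 0.0 26.0 0.0
      vertex 0.0 26.0 23.0
    endloop
  endfacet
  facet normal 0.0000 1.0000 0.0000
    outer loop
      vertex 4.0 26.0 0.0
      vertex 0.0 26.0 23.0
      vertex 4.0 26.0 23.0
    endloop
  endfacet
  facet normal -1.0000 0.0000 0.0000
    outer loop
      vertex 0.0 26.0 0.0
      vertex 0.0 0.0 0.0
      vertex 0.0 0.0 23.0
    endloop
  endfacet
  facet normal -1.0000 0.0000 0.0000
    outer loop
      vertex 0.0 26.0 0.0
      vertex 0.0 0.0 23.0
      vertex 0.0 26.0 23.0
    endloop
  endfacet
endsolid part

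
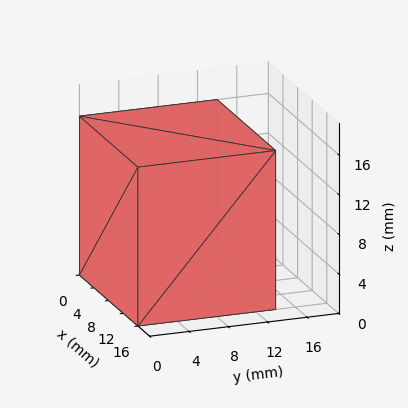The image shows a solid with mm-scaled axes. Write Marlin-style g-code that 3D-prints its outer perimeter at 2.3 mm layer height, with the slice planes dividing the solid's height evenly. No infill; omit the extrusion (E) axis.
Reading the render: the shape is a rectangular box, roughly 16 × 14 mm footprint and 16 mm tall (dimensions read to the nearest mm from the axis ticks). For the g-code, the solid's height is divided into equal slices at the stated Δz and each level perimeter traced with G1 moves after a G0 lift.

; perimeter-only toolpath
G21 ; units = mm
G90 ; absolute positioning
G28 ; home
; layer 1
G0 Z2.3
G0 X0.0 Y0.0
G1 X16.0 Y0.0
G1 X16.0 Y14.0
G1 X0.0 Y14.0
G1 X0.0 Y0.0
; layer 2
G0 Z4.6
G0 X0.0 Y0.0
G1 X16.0 Y0.0
G1 X16.0 Y14.0
G1 X0.0 Y14.0
G1 X0.0 Y0.0
; layer 3
G0 Z6.9
G0 X0.0 Y0.0
G1 X16.0 Y0.0
G1 X16.0 Y14.0
G1 X0.0 Y14.0
G1 X0.0 Y0.0
; layer 4
G0 Z9.1
G0 X0.0 Y0.0
G1 X16.0 Y0.0
G1 X16.0 Y14.0
G1 X0.0 Y14.0
G1 X0.0 Y0.0
; layer 5
G0 Z11.4
G0 X0.0 Y0.0
G1 X16.0 Y0.0
G1 X16.0 Y14.0
G1 X0.0 Y14.0
G1 X0.0 Y0.0
; layer 6
G0 Z13.7
G0 X0.0 Y0.0
G1 X16.0 Y0.0
G1 X16.0 Y14.0
G1 X0.0 Y14.0
G1 X0.0 Y0.0
; layer 7
G0 Z16.0
G0 X0.0 Y0.0
G1 X16.0 Y0.0
G1 X16.0 Y14.0
G1 X0.0 Y14.0
G1 X0.0 Y0.0
M2 ; end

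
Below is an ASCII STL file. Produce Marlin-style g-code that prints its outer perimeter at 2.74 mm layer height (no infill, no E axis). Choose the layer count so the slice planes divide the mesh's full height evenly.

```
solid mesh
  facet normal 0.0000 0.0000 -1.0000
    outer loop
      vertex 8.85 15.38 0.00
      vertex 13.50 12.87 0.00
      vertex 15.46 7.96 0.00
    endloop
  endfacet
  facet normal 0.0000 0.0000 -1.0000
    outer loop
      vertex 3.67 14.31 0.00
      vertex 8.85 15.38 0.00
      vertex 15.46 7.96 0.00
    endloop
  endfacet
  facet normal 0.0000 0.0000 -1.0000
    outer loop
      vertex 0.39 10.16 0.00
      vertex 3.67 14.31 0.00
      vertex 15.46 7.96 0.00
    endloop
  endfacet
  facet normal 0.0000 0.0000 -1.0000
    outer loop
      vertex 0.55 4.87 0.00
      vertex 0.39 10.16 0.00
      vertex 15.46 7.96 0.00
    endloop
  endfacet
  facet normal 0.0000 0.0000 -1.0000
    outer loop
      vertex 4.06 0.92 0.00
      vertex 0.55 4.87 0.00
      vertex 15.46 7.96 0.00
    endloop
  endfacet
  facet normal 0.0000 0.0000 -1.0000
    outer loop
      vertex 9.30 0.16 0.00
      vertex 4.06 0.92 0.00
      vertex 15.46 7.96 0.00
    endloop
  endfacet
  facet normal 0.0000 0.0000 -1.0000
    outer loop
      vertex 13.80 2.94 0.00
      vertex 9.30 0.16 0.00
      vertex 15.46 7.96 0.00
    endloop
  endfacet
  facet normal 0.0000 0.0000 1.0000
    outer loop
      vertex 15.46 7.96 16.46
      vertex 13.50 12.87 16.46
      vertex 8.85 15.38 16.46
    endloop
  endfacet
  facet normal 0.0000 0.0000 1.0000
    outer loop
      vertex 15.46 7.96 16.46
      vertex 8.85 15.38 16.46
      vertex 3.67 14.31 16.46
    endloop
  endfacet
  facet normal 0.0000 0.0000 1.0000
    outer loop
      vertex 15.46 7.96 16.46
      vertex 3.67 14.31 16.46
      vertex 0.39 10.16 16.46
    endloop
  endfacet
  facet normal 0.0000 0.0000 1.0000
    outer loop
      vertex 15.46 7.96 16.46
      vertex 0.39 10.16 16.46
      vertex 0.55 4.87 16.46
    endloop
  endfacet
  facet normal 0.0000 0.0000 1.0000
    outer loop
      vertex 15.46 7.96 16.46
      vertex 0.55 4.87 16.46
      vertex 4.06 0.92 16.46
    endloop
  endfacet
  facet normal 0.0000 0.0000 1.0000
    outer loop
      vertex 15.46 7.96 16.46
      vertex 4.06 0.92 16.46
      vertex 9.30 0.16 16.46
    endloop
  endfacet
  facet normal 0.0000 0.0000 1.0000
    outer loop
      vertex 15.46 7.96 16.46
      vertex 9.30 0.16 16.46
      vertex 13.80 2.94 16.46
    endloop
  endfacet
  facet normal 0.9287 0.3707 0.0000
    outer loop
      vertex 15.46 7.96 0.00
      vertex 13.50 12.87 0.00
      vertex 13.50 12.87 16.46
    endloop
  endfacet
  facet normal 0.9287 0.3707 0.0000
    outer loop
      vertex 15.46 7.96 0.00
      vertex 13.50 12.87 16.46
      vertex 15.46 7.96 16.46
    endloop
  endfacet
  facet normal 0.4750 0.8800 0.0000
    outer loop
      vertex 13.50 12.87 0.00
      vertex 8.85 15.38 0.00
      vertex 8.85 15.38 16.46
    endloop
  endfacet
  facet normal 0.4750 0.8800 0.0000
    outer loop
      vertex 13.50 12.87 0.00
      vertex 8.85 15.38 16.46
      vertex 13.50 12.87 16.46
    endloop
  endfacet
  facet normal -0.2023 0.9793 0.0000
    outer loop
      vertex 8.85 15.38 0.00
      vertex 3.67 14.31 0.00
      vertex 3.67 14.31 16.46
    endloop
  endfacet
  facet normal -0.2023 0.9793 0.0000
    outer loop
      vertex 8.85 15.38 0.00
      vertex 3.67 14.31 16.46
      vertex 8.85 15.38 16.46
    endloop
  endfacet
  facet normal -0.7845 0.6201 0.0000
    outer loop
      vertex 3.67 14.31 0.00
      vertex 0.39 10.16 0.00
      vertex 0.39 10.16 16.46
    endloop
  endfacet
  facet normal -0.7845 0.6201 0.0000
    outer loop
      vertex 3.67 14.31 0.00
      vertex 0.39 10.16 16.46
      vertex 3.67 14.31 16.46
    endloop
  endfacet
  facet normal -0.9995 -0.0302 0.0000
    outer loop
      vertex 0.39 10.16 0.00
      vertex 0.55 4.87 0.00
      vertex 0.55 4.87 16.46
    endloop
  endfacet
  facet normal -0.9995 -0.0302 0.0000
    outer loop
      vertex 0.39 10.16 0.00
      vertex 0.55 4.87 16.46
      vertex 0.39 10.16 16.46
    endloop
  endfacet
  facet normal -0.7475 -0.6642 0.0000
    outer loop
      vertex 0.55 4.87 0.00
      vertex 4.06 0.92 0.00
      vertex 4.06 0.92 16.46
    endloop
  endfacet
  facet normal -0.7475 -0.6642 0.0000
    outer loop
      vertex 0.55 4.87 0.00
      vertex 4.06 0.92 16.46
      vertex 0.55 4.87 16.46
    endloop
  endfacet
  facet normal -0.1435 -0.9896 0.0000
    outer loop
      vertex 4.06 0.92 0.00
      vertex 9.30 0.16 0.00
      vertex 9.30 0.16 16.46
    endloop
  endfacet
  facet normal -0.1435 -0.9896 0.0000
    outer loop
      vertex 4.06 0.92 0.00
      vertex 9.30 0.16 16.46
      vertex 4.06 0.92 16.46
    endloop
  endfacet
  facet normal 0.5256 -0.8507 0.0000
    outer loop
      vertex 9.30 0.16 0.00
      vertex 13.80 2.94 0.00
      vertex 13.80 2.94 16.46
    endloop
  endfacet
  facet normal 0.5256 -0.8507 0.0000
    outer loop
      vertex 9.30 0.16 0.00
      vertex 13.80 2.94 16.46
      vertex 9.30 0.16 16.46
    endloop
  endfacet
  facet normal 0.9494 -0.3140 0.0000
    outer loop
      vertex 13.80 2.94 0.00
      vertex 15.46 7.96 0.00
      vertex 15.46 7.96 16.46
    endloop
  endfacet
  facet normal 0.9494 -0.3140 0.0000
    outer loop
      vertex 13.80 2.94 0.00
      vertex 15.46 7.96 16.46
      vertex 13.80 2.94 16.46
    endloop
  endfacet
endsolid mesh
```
; perimeter-only toolpath
G21 ; units = mm
G90 ; absolute positioning
G28 ; home
; layer 1
G0 Z2.74
G0 X15.46 Y7.96
G1 X13.50 Y12.87
G1 X8.85 Y15.38
G1 X3.67 Y14.31
G1 X0.39 Y10.16
G1 X0.55 Y4.87
G1 X4.06 Y0.92
G1 X9.30 Y0.16
G1 X13.80 Y2.94
G1 X15.46 Y7.96
; layer 2
G0 Z5.49
G0 X15.46 Y7.96
G1 X13.50 Y12.87
G1 X8.85 Y15.38
G1 X3.67 Y14.31
G1 X0.39 Y10.16
G1 X0.55 Y4.87
G1 X4.06 Y0.92
G1 X9.30 Y0.16
G1 X13.80 Y2.94
G1 X15.46 Y7.96
; layer 3
G0 Z8.23
G0 X15.46 Y7.96
G1 X13.50 Y12.87
G1 X8.85 Y15.38
G1 X3.67 Y14.31
G1 X0.39 Y10.16
G1 X0.55 Y4.87
G1 X4.06 Y0.92
G1 X9.30 Y0.16
G1 X13.80 Y2.94
G1 X15.46 Y7.96
; layer 4
G0 Z10.97
G0 X15.46 Y7.96
G1 X13.50 Y12.87
G1 X8.85 Y15.38
G1 X3.67 Y14.31
G1 X0.39 Y10.16
G1 X0.55 Y4.87
G1 X4.06 Y0.92
G1 X9.30 Y0.16
G1 X13.80 Y2.94
G1 X15.46 Y7.96
; layer 5
G0 Z13.72
G0 X15.46 Y7.96
G1 X13.50 Y12.87
G1 X8.85 Y15.38
G1 X3.67 Y14.31
G1 X0.39 Y10.16
G1 X0.55 Y4.87
G1 X4.06 Y0.92
G1 X9.30 Y0.16
G1 X13.80 Y2.94
G1 X15.46 Y7.96
; layer 6
G0 Z16.46
G0 X15.46 Y7.96
G1 X13.50 Y12.87
G1 X8.85 Y15.38
G1 X3.67 Y14.31
G1 X0.39 Y10.16
G1 X0.55 Y4.87
G1 X4.06 Y0.92
G1 X9.30 Y0.16
G1 X13.80 Y2.94
G1 X15.46 Y7.96
M2 ; end

The solid is a regular 9-sided prism (a cylinder approximated with 9 flat sides), circumscribed radius ≈ 7.73 mm, height ≈ 16.5 mm. Slicing at Δz = 2.74 mm — 6 equal slices spanning the solid's height, so layer i sits at z = i·h/6 — gives 6 non-empty perimeters. Each is a 9-segment closed polygon; G0 lifts to the layer z and rapids to the start vertex, then G1 traces the edges.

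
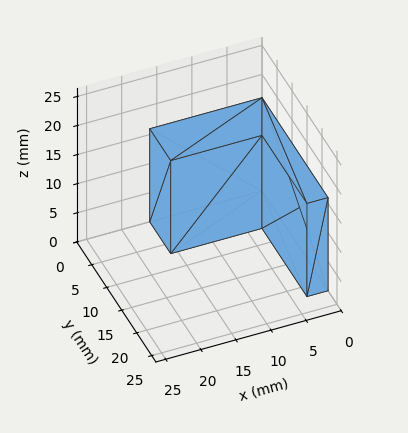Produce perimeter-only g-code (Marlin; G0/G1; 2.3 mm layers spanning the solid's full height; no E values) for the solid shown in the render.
Reading the render: the shape is an L-shaped prism: outer 16 × 22 mm, arm thicknesses ≈ 7 mm (horizontal) and 3 mm (vertical), extruded 16 mm in z (dimensions read to the nearest mm from the axis ticks). For the g-code, the solid's height is divided into equal slices at the stated Δz and each level perimeter traced with G1 moves after a G0 lift.

; perimeter-only toolpath
G21 ; units = mm
G90 ; absolute positioning
G28 ; home
; layer 1
G0 Z2.3
G0 X0.0 Y0.0
G1 X16.0 Y0.0
G1 X16.0 Y7.0
G1 X3.0 Y7.0
G1 X3.0 Y22.0
G1 X0.0 Y22.0
G1 X0.0 Y0.0
; layer 2
G0 Z4.6
G0 X0.0 Y0.0
G1 X16.0 Y0.0
G1 X16.0 Y7.0
G1 X3.0 Y7.0
G1 X3.0 Y22.0
G1 X0.0 Y22.0
G1 X0.0 Y0.0
; layer 3
G0 Z6.9
G0 X0.0 Y0.0
G1 X16.0 Y0.0
G1 X16.0 Y7.0
G1 X3.0 Y7.0
G1 X3.0 Y22.0
G1 X0.0 Y22.0
G1 X0.0 Y0.0
; layer 4
G0 Z9.1
G0 X0.0 Y0.0
G1 X16.0 Y0.0
G1 X16.0 Y7.0
G1 X3.0 Y7.0
G1 X3.0 Y22.0
G1 X0.0 Y22.0
G1 X0.0 Y0.0
; layer 5
G0 Z11.4
G0 X0.0 Y0.0
G1 X16.0 Y0.0
G1 X16.0 Y7.0
G1 X3.0 Y7.0
G1 X3.0 Y22.0
G1 X0.0 Y22.0
G1 X0.0 Y0.0
; layer 6
G0 Z13.7
G0 X0.0 Y0.0
G1 X16.0 Y0.0
G1 X16.0 Y7.0
G1 X3.0 Y7.0
G1 X3.0 Y22.0
G1 X0.0 Y22.0
G1 X0.0 Y0.0
; layer 7
G0 Z16.0
G0 X0.0 Y0.0
G1 X16.0 Y0.0
G1 X16.0 Y7.0
G1 X3.0 Y7.0
G1 X3.0 Y22.0
G1 X0.0 Y22.0
G1 X0.0 Y0.0
M2 ; end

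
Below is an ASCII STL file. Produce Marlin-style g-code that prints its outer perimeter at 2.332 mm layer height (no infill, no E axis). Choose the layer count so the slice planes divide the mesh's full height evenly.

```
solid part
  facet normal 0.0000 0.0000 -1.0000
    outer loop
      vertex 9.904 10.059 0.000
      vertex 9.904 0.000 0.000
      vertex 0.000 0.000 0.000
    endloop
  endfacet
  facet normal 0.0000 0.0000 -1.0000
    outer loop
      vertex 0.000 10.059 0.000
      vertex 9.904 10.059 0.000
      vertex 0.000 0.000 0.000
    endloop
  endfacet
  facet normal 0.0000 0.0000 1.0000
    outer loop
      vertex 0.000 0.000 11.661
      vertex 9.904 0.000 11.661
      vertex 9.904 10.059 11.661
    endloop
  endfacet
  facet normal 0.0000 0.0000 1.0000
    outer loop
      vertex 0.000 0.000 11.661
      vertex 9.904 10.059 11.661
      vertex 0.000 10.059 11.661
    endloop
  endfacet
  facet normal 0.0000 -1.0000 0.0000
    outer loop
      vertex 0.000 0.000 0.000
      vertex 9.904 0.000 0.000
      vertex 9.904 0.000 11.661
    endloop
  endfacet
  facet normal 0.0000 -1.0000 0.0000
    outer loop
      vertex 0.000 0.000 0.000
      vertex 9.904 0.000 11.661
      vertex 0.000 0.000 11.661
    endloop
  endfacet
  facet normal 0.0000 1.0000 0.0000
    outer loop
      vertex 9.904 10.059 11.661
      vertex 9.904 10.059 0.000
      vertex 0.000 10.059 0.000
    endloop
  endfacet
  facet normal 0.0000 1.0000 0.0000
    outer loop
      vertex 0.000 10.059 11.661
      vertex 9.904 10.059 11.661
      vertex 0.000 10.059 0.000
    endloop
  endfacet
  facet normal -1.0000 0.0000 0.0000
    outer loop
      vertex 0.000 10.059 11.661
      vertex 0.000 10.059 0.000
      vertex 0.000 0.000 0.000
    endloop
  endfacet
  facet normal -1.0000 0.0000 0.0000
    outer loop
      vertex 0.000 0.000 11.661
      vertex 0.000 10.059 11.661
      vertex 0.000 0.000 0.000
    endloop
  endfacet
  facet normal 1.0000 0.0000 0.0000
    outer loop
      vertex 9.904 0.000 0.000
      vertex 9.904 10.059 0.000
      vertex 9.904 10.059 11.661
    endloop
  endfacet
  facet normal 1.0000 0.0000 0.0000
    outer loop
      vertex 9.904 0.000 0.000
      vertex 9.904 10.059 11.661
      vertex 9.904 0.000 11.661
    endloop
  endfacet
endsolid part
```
; perimeter-only toolpath
G21 ; units = mm
G90 ; absolute positioning
G28 ; home
; layer 1
G0 Z2.332
G0 X0.000 Y0.000
G1 X9.904 Y0.000
G1 X9.904 Y10.059
G1 X0.000 Y10.059
G1 X0.000 Y0.000
; layer 2
G0 Z4.664
G0 X0.000 Y0.000
G1 X9.904 Y0.000
G1 X9.904 Y10.059
G1 X0.000 Y10.059
G1 X0.000 Y0.000
; layer 3
G0 Z6.997
G0 X0.000 Y0.000
G1 X9.904 Y0.000
G1 X9.904 Y10.059
G1 X0.000 Y10.059
G1 X0.000 Y0.000
; layer 4
G0 Z9.329
G0 X0.000 Y0.000
G1 X9.904 Y0.000
G1 X9.904 Y10.059
G1 X0.000 Y10.059
G1 X0.000 Y0.000
; layer 5
G0 Z11.661
G0 X0.000 Y0.000
G1 X9.904 Y0.000
G1 X9.904 Y10.059
G1 X0.000 Y10.059
G1 X0.000 Y0.000
M2 ; end

The solid is a rectangular box, roughly 9.9 × 10.1 mm footprint and 11.7 mm tall. Slicing at Δz = 2.332 mm — 5 equal slices spanning the solid's height, so layer i sits at z = i·h/5 — gives 5 non-empty perimeters. Each is a 4-segment closed polygon; G0 lifts to the layer z and rapids to the start vertex, then G1 traces the edges.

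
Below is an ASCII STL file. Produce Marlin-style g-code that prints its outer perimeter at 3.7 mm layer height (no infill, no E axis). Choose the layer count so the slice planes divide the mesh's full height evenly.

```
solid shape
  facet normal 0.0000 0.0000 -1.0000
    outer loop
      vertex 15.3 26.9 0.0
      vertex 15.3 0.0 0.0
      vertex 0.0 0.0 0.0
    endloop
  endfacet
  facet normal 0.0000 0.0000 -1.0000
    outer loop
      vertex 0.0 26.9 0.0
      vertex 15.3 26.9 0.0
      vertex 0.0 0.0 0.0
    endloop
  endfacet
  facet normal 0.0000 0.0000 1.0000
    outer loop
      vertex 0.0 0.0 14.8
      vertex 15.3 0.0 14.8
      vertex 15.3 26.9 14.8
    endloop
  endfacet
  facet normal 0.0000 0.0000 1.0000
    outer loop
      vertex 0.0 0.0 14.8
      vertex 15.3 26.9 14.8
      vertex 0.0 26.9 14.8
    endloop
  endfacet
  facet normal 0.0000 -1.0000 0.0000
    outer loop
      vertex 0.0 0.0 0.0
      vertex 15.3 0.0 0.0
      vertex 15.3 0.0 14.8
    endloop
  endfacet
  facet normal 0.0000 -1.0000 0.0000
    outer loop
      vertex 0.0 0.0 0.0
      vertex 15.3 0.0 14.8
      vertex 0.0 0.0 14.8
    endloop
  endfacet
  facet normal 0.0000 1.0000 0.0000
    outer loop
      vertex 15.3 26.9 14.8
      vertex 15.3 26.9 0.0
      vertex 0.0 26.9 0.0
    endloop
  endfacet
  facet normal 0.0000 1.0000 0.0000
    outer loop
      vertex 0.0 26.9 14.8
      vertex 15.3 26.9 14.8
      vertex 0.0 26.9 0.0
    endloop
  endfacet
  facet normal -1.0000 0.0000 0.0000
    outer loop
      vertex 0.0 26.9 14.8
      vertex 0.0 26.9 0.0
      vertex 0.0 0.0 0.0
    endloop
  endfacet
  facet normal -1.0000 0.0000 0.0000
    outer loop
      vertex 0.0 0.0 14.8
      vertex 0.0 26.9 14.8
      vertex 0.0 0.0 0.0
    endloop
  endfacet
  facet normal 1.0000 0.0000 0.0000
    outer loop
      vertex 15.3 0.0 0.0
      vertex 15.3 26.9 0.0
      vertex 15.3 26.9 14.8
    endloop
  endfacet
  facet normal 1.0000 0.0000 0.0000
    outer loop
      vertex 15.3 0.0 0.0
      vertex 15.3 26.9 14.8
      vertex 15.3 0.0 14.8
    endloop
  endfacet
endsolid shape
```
; perimeter-only toolpath
G21 ; units = mm
G90 ; absolute positioning
G28 ; home
; layer 1
G0 Z3.7
G0 X0.0 Y0.0
G1 X15.3 Y0.0
G1 X15.3 Y26.9
G1 X0.0 Y26.9
G1 X0.0 Y0.0
; layer 2
G0 Z7.4
G0 X0.0 Y0.0
G1 X15.3 Y0.0
G1 X15.3 Y26.9
G1 X0.0 Y26.9
G1 X0.0 Y0.0
; layer 3
G0 Z11.1
G0 X0.0 Y0.0
G1 X15.3 Y0.0
G1 X15.3 Y26.9
G1 X0.0 Y26.9
G1 X0.0 Y0.0
; layer 4
G0 Z14.8
G0 X0.0 Y0.0
G1 X15.3 Y0.0
G1 X15.3 Y26.9
G1 X0.0 Y26.9
G1 X0.0 Y0.0
M2 ; end

The solid is a rectangular box, roughly 15.3 × 26.9 mm footprint and 14.8 mm tall. Slicing at Δz = 3.7 mm — 4 equal slices spanning the solid's height, so layer i sits at z = i·h/4 — gives 4 non-empty perimeters. Each is a 4-segment closed polygon; G0 lifts to the layer z and rapids to the start vertex, then G1 traces the edges.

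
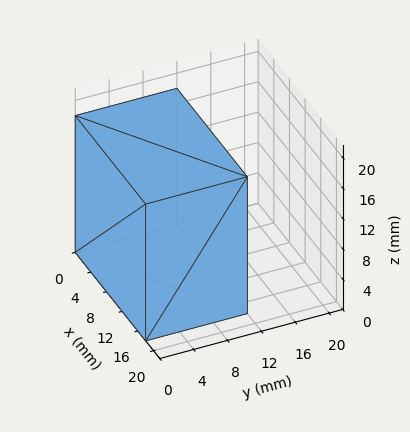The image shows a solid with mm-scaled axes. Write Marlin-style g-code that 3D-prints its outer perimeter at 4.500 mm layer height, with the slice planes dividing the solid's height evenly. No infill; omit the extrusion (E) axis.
Reading the render: the shape is a rectangular box, roughly 18 × 12 mm footprint and 18 mm tall (dimensions read to the nearest mm from the axis ticks). For the g-code, the solid's height is divided into equal slices at the stated Δz and each level perimeter traced with G1 moves after a G0 lift.

; perimeter-only toolpath
G21 ; units = mm
G90 ; absolute positioning
G28 ; home
; layer 1
G0 Z4.500
G0 X0.000 Y0.000
G1 X18.000 Y0.000
G1 X18.000 Y12.000
G1 X0.000 Y12.000
G1 X0.000 Y0.000
; layer 2
G0 Z9.000
G0 X0.000 Y0.000
G1 X18.000 Y0.000
G1 X18.000 Y12.000
G1 X0.000 Y12.000
G1 X0.000 Y0.000
; layer 3
G0 Z13.500
G0 X0.000 Y0.000
G1 X18.000 Y0.000
G1 X18.000 Y12.000
G1 X0.000 Y12.000
G1 X0.000 Y0.000
; layer 4
G0 Z18.000
G0 X0.000 Y0.000
G1 X18.000 Y0.000
G1 X18.000 Y12.000
G1 X0.000 Y12.000
G1 X0.000 Y0.000
M2 ; end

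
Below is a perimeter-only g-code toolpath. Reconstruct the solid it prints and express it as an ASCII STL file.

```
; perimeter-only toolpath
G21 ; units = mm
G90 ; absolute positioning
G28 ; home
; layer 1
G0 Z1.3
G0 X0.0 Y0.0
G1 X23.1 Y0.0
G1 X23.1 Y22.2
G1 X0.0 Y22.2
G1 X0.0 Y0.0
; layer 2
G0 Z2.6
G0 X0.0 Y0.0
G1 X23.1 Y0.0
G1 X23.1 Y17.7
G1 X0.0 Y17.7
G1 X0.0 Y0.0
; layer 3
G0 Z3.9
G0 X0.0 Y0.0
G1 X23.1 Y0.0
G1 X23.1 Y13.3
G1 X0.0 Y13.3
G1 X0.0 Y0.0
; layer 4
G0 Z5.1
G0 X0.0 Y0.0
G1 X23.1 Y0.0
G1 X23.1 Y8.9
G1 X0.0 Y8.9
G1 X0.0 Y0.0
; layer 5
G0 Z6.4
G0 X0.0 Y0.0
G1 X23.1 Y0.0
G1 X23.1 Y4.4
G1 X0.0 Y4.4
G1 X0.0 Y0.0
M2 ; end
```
solid part
  facet normal 0.0000 0.0000 -1.0000
    outer loop
      vertex 23.1 26.6 0.0
      vertex 23.1 0.0 0.0
      vertex 0.0 0.0 0.0
    endloop
  endfacet
  facet normal 0.0000 0.0000 -1.0000
    outer loop
      vertex 0.0 26.6 0.0
      vertex 23.1 26.6 0.0
      vertex 0.0 0.0 0.0
    endloop
  endfacet
  facet normal 0.0000 -1.0000 0.0000
    outer loop
      vertex 0.0 0.0 0.0
      vertex 23.1 0.0 0.0
      vertex 23.1 0.0 7.7
    endloop
  endfacet
  facet normal 0.0000 -1.0000 0.0000
    outer loop
      vertex 0.0 0.0 0.0
      vertex 23.1 0.0 7.7
      vertex 0.0 0.0 7.7
    endloop
  endfacet
  facet normal 0.0000 0.2781 0.9606
    outer loop
      vertex 0.0 0.0 7.7
      vertex 23.1 0.0 7.7
      vertex 23.1 26.6 0.0
    endloop
  endfacet
  facet normal 0.0000 0.2781 0.9606
    outer loop
      vertex 0.0 0.0 7.7
      vertex 23.1 26.6 0.0
      vertex 0.0 26.6 0.0
    endloop
  endfacet
  facet normal -1.0000 0.0000 0.0000
    outer loop
      vertex 0.0 0.0 7.7
      vertex 0.0 26.6 0.0
      vertex 0.0 0.0 0.0
    endloop
  endfacet
  facet normal 1.0000 0.0000 0.0000
    outer loop
      vertex 23.1 0.0 0.0
      vertex 23.1 26.6 0.0
      vertex 23.1 0.0 7.7
    endloop
  endfacet
endsolid part

The G0 Z moves step by Δz≈1.3 mm. The G1 loops shrink linearly with z, so the solid tapers from its base footprint up to z≈7.7. Closing with a flat bottom cap and the tapered top and triangulating gives 8 facets — a wedge (ramp): 23.1 × 26.6 mm base, rising to 7.7 mm along the y=0 edge and sloping linearly to z=0 at y=26.6.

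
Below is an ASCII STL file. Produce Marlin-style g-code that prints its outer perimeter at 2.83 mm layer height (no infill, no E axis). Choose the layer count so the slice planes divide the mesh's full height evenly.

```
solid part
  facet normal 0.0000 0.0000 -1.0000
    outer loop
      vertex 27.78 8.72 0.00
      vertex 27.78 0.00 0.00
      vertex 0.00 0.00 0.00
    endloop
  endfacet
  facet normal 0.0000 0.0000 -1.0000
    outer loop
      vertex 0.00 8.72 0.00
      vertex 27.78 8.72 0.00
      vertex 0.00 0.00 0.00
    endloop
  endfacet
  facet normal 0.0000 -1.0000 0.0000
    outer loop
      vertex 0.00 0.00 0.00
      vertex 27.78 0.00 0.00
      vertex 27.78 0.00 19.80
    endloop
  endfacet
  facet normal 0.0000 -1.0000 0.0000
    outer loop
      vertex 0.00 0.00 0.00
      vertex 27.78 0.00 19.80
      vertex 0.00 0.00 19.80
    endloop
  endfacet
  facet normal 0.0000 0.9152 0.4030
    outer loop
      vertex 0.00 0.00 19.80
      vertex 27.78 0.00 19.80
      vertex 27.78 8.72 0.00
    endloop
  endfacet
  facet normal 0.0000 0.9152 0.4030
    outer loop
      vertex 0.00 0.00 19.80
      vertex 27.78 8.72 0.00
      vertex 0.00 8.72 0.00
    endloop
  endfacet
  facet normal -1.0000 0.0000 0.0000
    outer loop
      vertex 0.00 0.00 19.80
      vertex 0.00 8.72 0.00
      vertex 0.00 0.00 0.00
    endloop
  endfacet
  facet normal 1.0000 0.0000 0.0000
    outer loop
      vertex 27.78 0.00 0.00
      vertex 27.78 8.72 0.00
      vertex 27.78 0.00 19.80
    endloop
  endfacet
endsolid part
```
; perimeter-only toolpath
G21 ; units = mm
G90 ; absolute positioning
G28 ; home
; layer 1
G0 Z2.83
G0 X0.00 Y0.00
G1 X27.78 Y0.00
G1 X27.78 Y7.47
G1 X0.00 Y7.47
G1 X0.00 Y0.00
; layer 2
G0 Z5.66
G0 X0.00 Y0.00
G1 X27.78 Y0.00
G1 X27.78 Y6.23
G1 X0.00 Y6.23
G1 X0.00 Y0.00
; layer 3
G0 Z8.49
G0 X0.00 Y0.00
G1 X27.78 Y0.00
G1 X27.78 Y4.98
G1 X0.00 Y4.98
G1 X0.00 Y0.00
; layer 4
G0 Z11.31
G0 X0.00 Y0.00
G1 X27.78 Y0.00
G1 X27.78 Y3.74
G1 X0.00 Y3.74
G1 X0.00 Y0.00
; layer 5
G0 Z14.14
G0 X0.00 Y0.00
G1 X27.78 Y0.00
G1 X27.78 Y2.49
G1 X0.00 Y2.49
G1 X0.00 Y0.00
; layer 6
G0 Z16.97
G0 X0.00 Y0.00
G1 X27.78 Y0.00
G1 X27.78 Y1.25
G1 X0.00 Y1.25
G1 X0.00 Y0.00
M2 ; end

The solid is a wedge (ramp): 27.8 × 8.72 mm base, rising to 19.8 mm along the y=0 edge and sloping linearly to z=0 at y=8.72. Slicing at Δz = 2.83 mm — 7 equal slices spanning the solid's height, so layer i sits at z = i·h/7 — gives 6 non-empty perimeters. Each is a 4-segment closed polygon; G0 lifts to the layer z and rapids to the start vertex, then G1 traces the edges. The cross-section shrinks linearly with z (the slice at the apex is degenerate and omitted).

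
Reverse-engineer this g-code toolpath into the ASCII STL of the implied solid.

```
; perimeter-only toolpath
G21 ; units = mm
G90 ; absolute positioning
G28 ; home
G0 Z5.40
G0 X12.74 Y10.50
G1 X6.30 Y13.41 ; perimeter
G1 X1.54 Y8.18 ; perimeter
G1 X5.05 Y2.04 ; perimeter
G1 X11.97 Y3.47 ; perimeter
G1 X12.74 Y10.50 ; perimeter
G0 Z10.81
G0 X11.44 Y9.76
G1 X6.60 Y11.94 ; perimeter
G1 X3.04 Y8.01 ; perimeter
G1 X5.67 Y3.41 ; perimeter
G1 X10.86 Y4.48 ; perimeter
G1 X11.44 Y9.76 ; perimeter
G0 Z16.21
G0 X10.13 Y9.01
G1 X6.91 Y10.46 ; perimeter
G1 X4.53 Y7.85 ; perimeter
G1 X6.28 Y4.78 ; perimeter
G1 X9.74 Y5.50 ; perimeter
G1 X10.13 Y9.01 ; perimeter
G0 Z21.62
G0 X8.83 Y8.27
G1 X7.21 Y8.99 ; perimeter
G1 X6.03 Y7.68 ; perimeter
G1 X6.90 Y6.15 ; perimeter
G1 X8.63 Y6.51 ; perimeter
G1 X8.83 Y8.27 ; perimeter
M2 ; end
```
solid part
  facet normal 0.0000 0.0000 -1.0000
    outer loop
      vertex 0.05 8.34 0.00
      vertex 5.99 14.88 0.00
      vertex 14.05 11.25 0.00
    endloop
  endfacet
  facet normal 0.0000 0.0000 -1.0000
    outer loop
      vertex 4.43 0.67 0.00
      vertex 0.05 8.34 0.00
      vertex 14.05 11.25 0.00
    endloop
  endfacet
  facet normal 0.0000 0.0000 -1.0000
    outer loop
      vertex 13.08 2.46 0.00
      vertex 4.43 0.67 0.00
      vertex 14.05 11.25 0.00
    endloop
  endfacet
  facet normal 0.4006 0.8895 0.2196
    outer loop
      vertex 14.05 11.25 0.00
      vertex 5.99 14.88 0.00
      vertex 7.52 7.52 27.02
    endloop
  endfacet
  facet normal -0.7222 0.6559 0.2196
    outer loop
      vertex 5.99 14.88 0.00
      vertex 0.05 8.34 0.00
      vertex 7.52 7.52 27.02
    endloop
  endfacet
  facet normal -0.8472 -0.4838 0.2195
    outer loop
      vertex 0.05 8.34 0.00
      vertex 4.43 0.67 0.00
      vertex 7.52 7.52 27.02
    endloop
  endfacet
  facet normal 0.1977 -0.9554 0.2196
    outer loop
      vertex 4.43 0.67 0.00
      vertex 13.08 2.46 0.00
      vertex 7.52 7.52 27.02
    endloop
  endfacet
  facet normal 0.9697 -0.1070 0.2196
    outer loop
      vertex 13.08 2.46 0.00
      vertex 14.05 11.25 0.00
      vertex 7.52 7.52 27.02
    endloop
  endfacet
endsolid part

The G0 Z moves step by Δz≈5.40 mm. The G1 loops shrink linearly with z, so the solid tapers from its base footprint up to z≈27. Closing with a flat bottom cap and the tapered top and triangulating gives 8 facets — a regular 5-sided pyramid, base circumscribed radius ≈ 7.52 mm, apex at z ≈ 27 mm.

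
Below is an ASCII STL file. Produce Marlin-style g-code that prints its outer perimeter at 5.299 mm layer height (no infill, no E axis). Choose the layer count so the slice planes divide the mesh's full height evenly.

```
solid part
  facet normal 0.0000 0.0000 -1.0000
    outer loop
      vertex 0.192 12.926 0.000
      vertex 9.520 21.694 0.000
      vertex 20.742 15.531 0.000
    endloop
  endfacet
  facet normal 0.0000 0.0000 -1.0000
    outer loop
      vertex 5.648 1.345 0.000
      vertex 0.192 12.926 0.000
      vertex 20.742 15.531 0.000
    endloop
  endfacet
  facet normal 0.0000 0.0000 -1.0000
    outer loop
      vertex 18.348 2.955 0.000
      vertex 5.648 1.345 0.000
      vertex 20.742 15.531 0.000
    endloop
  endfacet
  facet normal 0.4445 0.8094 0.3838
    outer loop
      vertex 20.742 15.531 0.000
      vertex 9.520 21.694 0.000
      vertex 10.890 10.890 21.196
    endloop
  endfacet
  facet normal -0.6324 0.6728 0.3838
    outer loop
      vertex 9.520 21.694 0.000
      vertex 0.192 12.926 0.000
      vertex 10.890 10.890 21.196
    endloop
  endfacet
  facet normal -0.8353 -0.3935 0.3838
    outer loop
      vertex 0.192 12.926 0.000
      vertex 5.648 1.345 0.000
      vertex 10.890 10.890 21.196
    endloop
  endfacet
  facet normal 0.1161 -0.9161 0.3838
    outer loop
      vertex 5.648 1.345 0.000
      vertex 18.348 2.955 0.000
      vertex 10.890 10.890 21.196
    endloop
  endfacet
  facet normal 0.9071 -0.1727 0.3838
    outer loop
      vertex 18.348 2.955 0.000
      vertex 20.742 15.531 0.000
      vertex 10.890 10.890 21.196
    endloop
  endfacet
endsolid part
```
; perimeter-only toolpath
G21 ; units = mm
G90 ; absolute positioning
G28 ; home
; layer 1
G0 Z5.299
G0 X18.279 Y14.371
G1 X9.863 Y18.993
G1 X2.867 Y12.417
G1 X6.958 Y3.731
G1 X16.483 Y4.939
G1 X18.279 Y14.371
; layer 2
G0 Z10.598
G0 X15.816 Y13.210
G1 X10.205 Y16.292
G1 X5.541 Y11.908
G1 X8.269 Y6.118
G1 X14.619 Y6.923
G1 X15.816 Y13.210
; layer 3
G0 Z15.897
G0 X13.353 Y12.050
G1 X10.547 Y13.591
G1 X8.216 Y11.399
G1 X9.579 Y8.504
G1 X12.755 Y8.906
G1 X13.353 Y12.050
M2 ; end

The solid is a regular 5-sided pyramid, base circumscribed radius ≈ 10.9 mm, apex at z ≈ 21.2 mm. Slicing at Δz = 5.299 mm — 4 equal slices spanning the solid's height, so layer i sits at z = i·h/4 — gives 3 non-empty perimeters. Each is a 5-segment closed polygon; G0 lifts to the layer z and rapids to the start vertex, then G1 traces the edges. The cross-section shrinks linearly with z (the slice at the apex is degenerate and omitted).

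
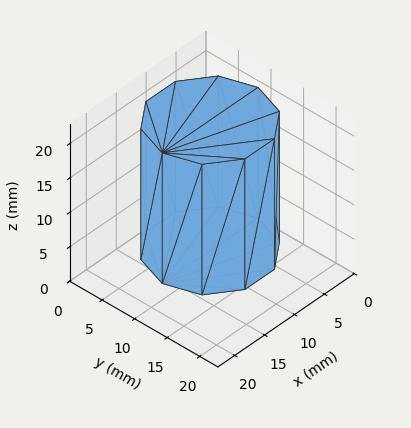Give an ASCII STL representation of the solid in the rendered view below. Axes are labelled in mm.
Reading the render: the shape is a regular 10-sided prism (a cylinder approximated with 10 flat sides), circumscribed radius ≈ 8 mm, height ≈ 19 mm (dimensions read to the nearest mm from the axis ticks). For the STL, each face is triangulated and given an outward normal.

solid part
  facet normal 0.0000 0.0000 -1.0000
    outer loop
      vertex 10.47 15.61 0.00
      vertex 14.47 12.70 0.00
      vertex 16.00 8.00 0.00
    endloop
  endfacet
  facet normal 0.0000 0.0000 -1.0000
    outer loop
      vertex 5.53 15.61 0.00
      vertex 10.47 15.61 0.00
      vertex 16.00 8.00 0.00
    endloop
  endfacet
  facet normal 0.0000 0.0000 -1.0000
    outer loop
      vertex 1.53 12.70 0.00
      vertex 5.53 15.61 0.00
      vertex 16.00 8.00 0.00
    endloop
  endfacet
  facet normal 0.0000 0.0000 -1.0000
    outer loop
      vertex 0.00 8.00 0.00
      vertex 1.53 12.70 0.00
      vertex 16.00 8.00 0.00
    endloop
  endfacet
  facet normal 0.0000 0.0000 -1.0000
    outer loop
      vertex 1.53 3.30 0.00
      vertex 0.00 8.00 0.00
      vertex 16.00 8.00 0.00
    endloop
  endfacet
  facet normal 0.0000 0.0000 -1.0000
    outer loop
      vertex 5.53 0.39 0.00
      vertex 1.53 3.30 0.00
      vertex 16.00 8.00 0.00
    endloop
  endfacet
  facet normal 0.0000 0.0000 -1.0000
    outer loop
      vertex 10.47 0.39 0.00
      vertex 5.53 0.39 0.00
      vertex 16.00 8.00 0.00
    endloop
  endfacet
  facet normal 0.0000 0.0000 -1.0000
    outer loop
      vertex 14.47 3.30 0.00
      vertex 10.47 0.39 0.00
      vertex 16.00 8.00 0.00
    endloop
  endfacet
  facet normal 0.0000 0.0000 1.0000
    outer loop
      vertex 16.00 8.00 19.00
      vertex 14.47 12.70 19.00
      vertex 10.47 15.61 19.00
    endloop
  endfacet
  facet normal 0.0000 0.0000 1.0000
    outer loop
      vertex 16.00 8.00 19.00
      vertex 10.47 15.61 19.00
      vertex 5.53 15.61 19.00
    endloop
  endfacet
  facet normal 0.0000 0.0000 1.0000
    outer loop
      vertex 16.00 8.00 19.00
      vertex 5.53 15.61 19.00
      vertex 1.53 12.70 19.00
    endloop
  endfacet
  facet normal 0.0000 0.0000 1.0000
    outer loop
      vertex 16.00 8.00 19.00
      vertex 1.53 12.70 19.00
      vertex 0.00 8.00 19.00
    endloop
  endfacet
  facet normal 0.0000 0.0000 1.0000
    outer loop
      vertex 16.00 8.00 19.00
      vertex 0.00 8.00 19.00
      vertex 1.53 3.30 19.00
    endloop
  endfacet
  facet normal 0.0000 0.0000 1.0000
    outer loop
      vertex 16.00 8.00 19.00
      vertex 1.53 3.30 19.00
      vertex 5.53 0.39 19.00
    endloop
  endfacet
  facet normal 0.0000 0.0000 1.0000
    outer loop
      vertex 16.00 8.00 19.00
      vertex 5.53 0.39 19.00
      vertex 10.47 0.39 19.00
    endloop
  endfacet
  facet normal 0.0000 0.0000 1.0000
    outer loop
      vertex 16.00 8.00 19.00
      vertex 10.47 0.39 19.00
      vertex 14.47 3.30 19.00
    endloop
  endfacet
  facet normal 0.9509 0.3095 0.0000
    outer loop
      vertex 16.00 8.00 0.00
      vertex 14.47 12.70 0.00
      vertex 14.47 12.70 19.00
    endloop
  endfacet
  facet normal 0.9509 0.3095 0.0000
    outer loop
      vertex 16.00 8.00 0.00
      vertex 14.47 12.70 19.00
      vertex 16.00 8.00 19.00
    endloop
  endfacet
  facet normal 0.5883 0.8086 0.0000
    outer loop
      vertex 14.47 12.70 0.00
      vertex 10.47 15.61 0.00
      vertex 10.47 15.61 19.00
    endloop
  endfacet
  facet normal 0.5883 0.8086 0.0000
    outer loop
      vertex 14.47 12.70 0.00
      vertex 10.47 15.61 19.00
      vertex 14.47 12.70 19.00
    endloop
  endfacet
  facet normal 0.0000 1.0000 0.0000
    outer loop
      vertex 10.47 15.61 0.00
      vertex 5.53 15.61 0.00
      vertex 5.53 15.61 19.00
    endloop
  endfacet
  facet normal 0.0000 1.0000 0.0000
    outer loop
      vertex 10.47 15.61 0.00
      vertex 5.53 15.61 19.00
      vertex 10.47 15.61 19.00
    endloop
  endfacet
  facet normal -0.5883 0.8086 0.0000
    outer loop
      vertex 5.53 15.61 0.00
      vertex 1.53 12.70 0.00
      vertex 1.53 12.70 19.00
    endloop
  endfacet
  facet normal -0.5883 0.8086 0.0000
    outer loop
      vertex 5.53 15.61 0.00
      vertex 1.53 12.70 19.00
      vertex 5.53 15.61 19.00
    endloop
  endfacet
  facet normal -0.9509 0.3095 0.0000
    outer loop
      vertex 1.53 12.70 0.00
      vertex 0.00 8.00 0.00
      vertex 0.00 8.00 19.00
    endloop
  endfacet
  facet normal -0.9509 0.3095 0.0000
    outer loop
      vertex 1.53 12.70 0.00
      vertex 0.00 8.00 19.00
      vertex 1.53 12.70 19.00
    endloop
  endfacet
  facet normal -0.9509 -0.3095 0.0000
    outer loop
      vertex 0.00 8.00 0.00
      vertex 1.53 3.30 0.00
      vertex 1.53 3.30 19.00
    endloop
  endfacet
  facet normal -0.9509 -0.3095 0.0000
    outer loop
      vertex 0.00 8.00 0.00
      vertex 1.53 3.30 19.00
      vertex 0.00 8.00 19.00
    endloop
  endfacet
  facet normal -0.5883 -0.8086 0.0000
    outer loop
      vertex 1.53 3.30 0.00
      vertex 5.53 0.39 0.00
      vertex 5.53 0.39 19.00
    endloop
  endfacet
  facet normal -0.5883 -0.8086 0.0000
    outer loop
      vertex 1.53 3.30 0.00
      vertex 5.53 0.39 19.00
      vertex 1.53 3.30 19.00
    endloop
  endfacet
  facet normal 0.0000 -1.0000 0.0000
    outer loop
      vertex 5.53 0.39 0.00
      vertex 10.47 0.39 0.00
      vertex 10.47 0.39 19.00
    endloop
  endfacet
  facet normal 0.0000 -1.0000 0.0000
    outer loop
      vertex 5.53 0.39 0.00
      vertex 10.47 0.39 19.00
      vertex 5.53 0.39 19.00
    endloop
  endfacet
  facet normal 0.5883 -0.8086 0.0000
    outer loop
      vertex 10.47 0.39 0.00
      vertex 14.47 3.30 0.00
      vertex 14.47 3.30 19.00
    endloop
  endfacet
  facet normal 0.5883 -0.8086 0.0000
    outer loop
      vertex 10.47 0.39 0.00
      vertex 14.47 3.30 19.00
      vertex 10.47 0.39 19.00
    endloop
  endfacet
  facet normal 0.9509 -0.3095 0.0000
    outer loop
      vertex 14.47 3.30 0.00
      vertex 16.00 8.00 0.00
      vertex 16.00 8.00 19.00
    endloop
  endfacet
  facet normal 0.9509 -0.3095 0.0000
    outer loop
      vertex 14.47 3.30 0.00
      vertex 16.00 8.00 19.00
      vertex 14.47 3.30 19.00
    endloop
  endfacet
endsolid part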